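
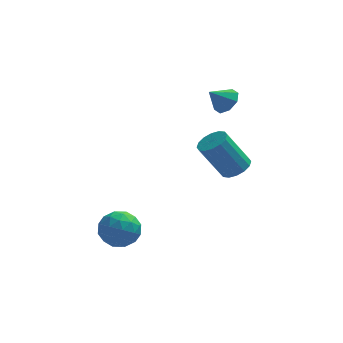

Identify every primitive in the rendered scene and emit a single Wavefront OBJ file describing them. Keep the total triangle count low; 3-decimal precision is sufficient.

v -1.604 0.992 -2.895
v -1.07 0.618 -2.166
v -1.61 -0.418 -3.614
v -1.076 -0.792 -2.885
v -2.004 -0.53 -2.726
v -2.001 0.341 -2.282
v -0.679 -0.141 -3.498
v -0.676 0.73 -3.054
v -0.498 -0.082 -2.539
v -1.317 -0.322 -2.062
v -1.363 0.522 -3.718
v -2.182 0.282 -3.241
v -1.337 0.929 -2.468
v -1.343 -0.729 -3.312
v -1.889 -0.575 -3.219
v -1.575 -0.794 -2.79
v -1.884 0.766 -2.536
v -1.57 0.547 -2.107
v -2.119 -0.128 -2.436
v -1.11 -0.347 -3.673
v -0.796 -0.566 -3.244
v -1.105 0.994 -2.99
v -0.791 0.775 -2.561
v -0.561 0.328 -3.344
v -0.686 0.297 -2.258
v -0.69 -0.531 -2.681
v -0.457 -0.149 -3.041
v -0.455 0.363 -2.78
v -1.168 0.156 -1.978
v -1.171 -0.672 -2.4
v -1.717 -0.518 -2.307
v -1.715 -0.006 -2.046
v -0.832 -0.255 -2.197
v -1.509 0.872 -3.38
v -1.512 0.044 -3.802
v -0.965 0.206 -3.734
v -0.963 0.718 -3.473
v -1.99 0.731 -3.099
v -1.994 -0.097 -3.522
v -2.225 -0.163 -3
v -2.223 0.349 -2.739
v -1.848 0.455 -3.583
v 3.06 4.125 2.494
v 3.516 3.637 2.762
v 2.32 3.835 3.226
v 3.566 4.129 3.006
v 3.318 4.618 2.95
v 2.92 4.818 2.626
v 2.603 4.612 2.225
v 2.553 4.12 1.982
v 2.801 3.631 2.038
v 3.199 3.431 2.361
v 3.512 3.822 -1.472
v 4.061 4.214 -1.121
v 3.017 4.149 0.583
v 2.468 3.758 0.232
v 3.815 4.487 -1.262
v 2.771 4.422 0.443
v 3.488 4.582 -1.458
v 2.444 4.517 0.247
v 3.167 4.474 -1.659
v 2.123 4.409 0.046
v 2.939 4.191 -1.809
v 1.895 4.126 -0.104
v 2.864 3.809 -1.87
v 1.82 3.744 -0.165
v 2.963 3.431 -1.823
v 1.919 3.366 -0.119
v 3.209 3.158 -1.683
v 2.165 3.093 0.022
v 3.536 3.063 -1.487
v 2.492 2.998 0.218
v 3.857 3.171 -1.286
v 2.813 3.106 0.419
v 4.085 3.454 -1.136
v 3.041 3.389 0.569
v 4.16 3.836 -1.075
v 3.116 3.771 0.63
f 1 38 17
f 38 12 41
f 17 41 6
f 38 41 17
f 1 17 13
f 17 6 18
f 13 18 2
f 17 18 13
f 1 13 22
f 13 2 23
f 22 23 8
f 13 23 22
f 1 22 34
f 22 8 37
f 34 37 11
f 22 37 34
f 1 34 38
f 34 11 42
f 38 42 12
f 34 42 38
f 2 18 29
f 18 6 32
f 29 32 10
f 18 32 29
f 6 41 19
f 41 12 40
f 19 40 5
f 41 40 19
f 12 42 39
f 42 11 35
f 39 35 3
f 42 35 39
f 11 37 36
f 37 8 24
f 36 24 7
f 37 24 36
f 8 23 28
f 23 2 25
f 28 25 9
f 23 25 28
f 4 30 16
f 30 10 31
f 16 31 5
f 30 31 16
f 4 16 14
f 16 5 15
f 14 15 3
f 16 15 14
f 4 14 21
f 14 3 20
f 21 20 7
f 14 20 21
f 4 21 26
f 21 7 27
f 26 27 9
f 21 27 26
f 4 26 30
f 26 9 33
f 30 33 10
f 26 33 30
f 5 31 19
f 31 10 32
f 19 32 6
f 31 32 19
f 3 15 39
f 15 5 40
f 39 40 12
f 15 40 39
f 7 20 36
f 20 3 35
f 36 35 11
f 20 35 36
f 9 27 28
f 27 7 24
f 28 24 8
f 27 24 28
f 10 33 29
f 33 9 25
f 29 25 2
f 33 25 29
f 44 43 46
f 44 46 45
f 46 43 47
f 46 47 45
f 47 43 48
f 47 48 45
f 48 43 49
f 48 49 45
f 49 43 50
f 49 50 45
f 50 43 51
f 50 51 45
f 51 43 52
f 51 52 45
f 52 43 44
f 52 44 45
f 54 53 57
f 54 57 55
f 55 57 58
f 55 58 56
f 57 53 59
f 57 59 58
f 58 59 60
f 58 60 56
f 59 53 61
f 59 61 60
f 60 61 62
f 60 62 56
f 61 53 63
f 61 63 62
f 62 63 64
f 62 64 56
f 63 53 65
f 63 65 64
f 64 65 66
f 64 66 56
f 65 53 67
f 65 67 66
f 66 67 68
f 66 68 56
f 67 53 69
f 67 69 68
f 68 69 70
f 68 70 56
f 69 53 71
f 69 71 70
f 70 71 72
f 70 72 56
f 71 53 73
f 71 73 72
f 72 73 74
f 72 74 56
f 73 53 75
f 73 75 74
f 74 75 76
f 74 76 56
f 75 53 77
f 75 77 76
f 76 77 78
f 76 78 56
f 77 53 54
f 77 54 78
f 78 54 55
f 78 55 56



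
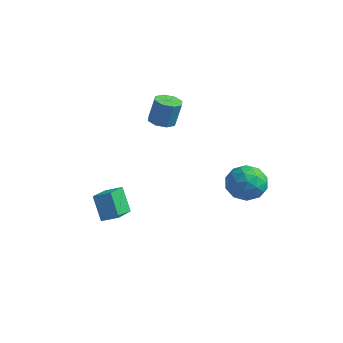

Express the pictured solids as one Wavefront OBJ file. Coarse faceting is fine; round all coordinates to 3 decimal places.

v -3.132 -2.655 -2.278
v -2.362 -4.4 -1.5
v -2.418 -2.203 -1.969
v -1.648 -3.948 -1.192
v -2.412 -2.912 -3.568
v -1.642 -4.657 -2.791
v -1.698 -2.46 -3.26
v -0.928 -4.205 -2.482
v -2.73 1.157 1.01
v -2.364 1.767 0.843
v -2.125 2.012 2.262
v -2.49 1.403 2.43
v -2.91 1.859 0.919
v -2.671 2.104 2.339
v -3.35 1.539 1.049
v -3.111 1.785 2.468
v -3.427 0.996 1.156
v -3.188 1.242 2.575
v -3.095 0.548 1.178
v -2.856 0.793 2.597
v -2.549 0.456 1.101
v -2.31 0.701 2.521
v -2.109 0.775 0.972
v -1.87 1.021 2.391
v -2.032 1.318 0.865
v -1.793 1.564 2.284
v 2.299 2.743 -1.531
v 2.712 2.232 -2.444
v 0.608 2.348 -2.076
v 1.021 1.837 -2.989
v 1.174 1.381 -1.972
v 2.22 1.626 -1.635
v 1.1 2.954 -2.885
v 2.146 3.199 -2.548
v 1.972 2.363 -3.281
v 2.017 1.391 -2.717
v 1.303 3.189 -1.803
v 1.348 2.217 -1.239
v 2.654 2.523 -1.94
v 0.666 2.057 -2.58
v 0.756 1.79 -1.982
v 0.999 1.489 -2.519
v 2.364 2.166 -1.464
v 2.607 1.866 -2.001
v 1.703 1.365 -1.723
v 0.713 2.714 -2.519
v 0.956 2.414 -3.056
v 2.321 3.091 -2.001
v 2.564 2.79 -2.538
v 1.617 3.215 -2.797
v 2.462 2.299 -2.968
v 1.468 2.067 -3.289
v 1.514 2.723 -3.227
v 2.129 2.867 -3.029
v 2.489 1.728 -2.637
v 1.495 1.495 -2.957
v 1.585 1.227 -2.359
v 2.199 1.371 -2.161
v 2.053 1.804 -3.128
v 1.825 3.085 -1.563
v 0.831 2.852 -1.883
v 1.121 3.209 -2.359
v 1.735 3.353 -2.161
v 1.852 2.513 -1.231
v 0.858 2.281 -1.552
v 1.191 1.713 -1.491
v 1.806 1.857 -1.293
v 1.267 2.776 -1.392
f 2 4 1
f 5 2 1
f 1 4 3
f 3 5 1
f 2 8 4
f 6 2 5
f 6 8 2
f 4 8 3
f 7 5 3
f 3 8 7
f 7 6 5
f 8 6 7
f 10 9 13
f 10 13 11
f 11 13 14
f 11 14 12
f 13 9 15
f 13 15 14
f 14 15 16
f 14 16 12
f 15 9 17
f 15 17 16
f 16 17 18
f 16 18 12
f 17 9 19
f 17 19 18
f 18 19 20
f 18 20 12
f 19 9 21
f 19 21 20
f 20 21 22
f 20 22 12
f 21 9 23
f 21 23 22
f 22 23 24
f 22 24 12
f 23 9 25
f 23 25 24
f 24 25 26
f 24 26 12
f 25 9 10
f 25 10 26
f 26 10 11
f 26 11 12
f 27 64 43
f 64 38 67
f 43 67 32
f 64 67 43
f 27 43 39
f 43 32 44
f 39 44 28
f 43 44 39
f 27 39 48
f 39 28 49
f 48 49 34
f 39 49 48
f 27 48 60
f 48 34 63
f 60 63 37
f 48 63 60
f 27 60 64
f 60 37 68
f 64 68 38
f 60 68 64
f 28 44 55
f 44 32 58
f 55 58 36
f 44 58 55
f 32 67 45
f 67 38 66
f 45 66 31
f 67 66 45
f 38 68 65
f 68 37 61
f 65 61 29
f 68 61 65
f 37 63 62
f 63 34 50
f 62 50 33
f 63 50 62
f 34 49 54
f 49 28 51
f 54 51 35
f 49 51 54
f 30 56 42
f 56 36 57
f 42 57 31
f 56 57 42
f 30 42 40
f 42 31 41
f 40 41 29
f 42 41 40
f 30 40 47
f 40 29 46
f 47 46 33
f 40 46 47
f 30 47 52
f 47 33 53
f 52 53 35
f 47 53 52
f 30 52 56
f 52 35 59
f 56 59 36
f 52 59 56
f 31 57 45
f 57 36 58
f 45 58 32
f 57 58 45
f 29 41 65
f 41 31 66
f 65 66 38
f 41 66 65
f 33 46 62
f 46 29 61
f 62 61 37
f 46 61 62
f 35 53 54
f 53 33 50
f 54 50 34
f 53 50 54
f 36 59 55
f 59 35 51
f 55 51 28
f 59 51 55



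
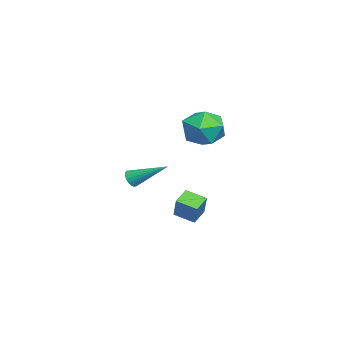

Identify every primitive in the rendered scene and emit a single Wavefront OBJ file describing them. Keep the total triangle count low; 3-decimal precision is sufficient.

v 1.243 0.125 -4.422
v 0.941 -0.933 -4.054
v 0.437 0.506 -3.991
v 0.135 -0.552 -3.623
v 1.985 0.332 -3.217
v 1.683 -0.726 -2.849
v 1.179 0.713 -2.786
v 0.877 -0.345 -2.418
v 1.889 0.81 2.099
v 2.681 1.696 1.878
v 3.299 -0.236 2.962
v 4.091 0.65 2.741
v 3.206 0.818 3.546
v 2.334 1.465 3.013
v 3.646 -0.005 1.827
v 2.774 0.642 1.294
v 3.767 1.192 1.71
v 3.495 1.701 2.772
v 2.485 -0.241 2.068
v 2.213 0.268 3.13
v 2.459 -2.767 -1.171
v 2.912 -2.713 -1.441
v 2.841 -0.973 -0.169
v 2.755 -2.602 -1.579
v 2.54 -2.525 -1.635
v 2.308 -2.495 -1.6
v 2.107 -2.52 -1.48
v 1.975 -2.593 -1.298
v 1.939 -2.701 -1.092
v 2.007 -2.822 -0.901
v 2.163 -2.932 -0.763
v 2.379 -3.009 -0.706
v 2.61 -3.039 -0.741
v 2.812 -3.015 -0.862
v 2.943 -2.941 -1.043
v 2.979 -2.833 -1.25
f 2 4 1
f 5 2 1
f 1 4 3
f 3 5 1
f 2 8 4
f 6 2 5
f 6 8 2
f 4 8 3
f 7 5 3
f 3 8 7
f 7 6 5
f 8 6 7
f 9 20 14
f 9 14 10
f 9 10 16
f 9 16 19
f 9 19 20
f 10 14 18
f 14 20 13
f 20 19 11
f 19 16 15
f 16 10 17
f 12 18 13
f 12 13 11
f 12 11 15
f 12 15 17
f 12 17 18
f 13 18 14
f 11 13 20
f 15 11 19
f 17 15 16
f 18 17 10
f 22 21 24
f 22 24 23
f 24 21 25
f 24 25 23
f 25 21 26
f 25 26 23
f 26 21 27
f 26 27 23
f 27 21 28
f 27 28 23
f 28 21 29
f 28 29 23
f 29 21 30
f 29 30 23
f 30 21 31
f 30 31 23
f 31 21 32
f 31 32 23
f 32 21 33
f 32 33 23
f 33 21 34
f 33 34 23
f 34 21 35
f 34 35 23
f 35 21 36
f 35 36 23
f 36 21 22
f 36 22 23



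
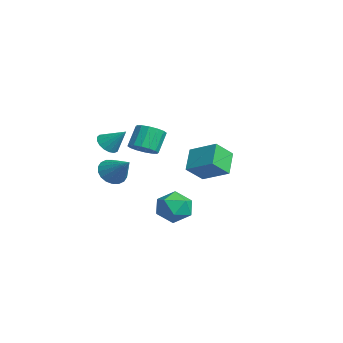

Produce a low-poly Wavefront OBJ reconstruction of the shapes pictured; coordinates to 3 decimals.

v -1.118 -3.996 0.414
v -0.427 -4.177 -0.315
v 0.338 -3.324 1.626
v -0.554 -3.75 -0.4
v -0.793 -3.371 -0.323
v -1.096 -3.116 -0.101
v -1.403 -3.036 0.223
v -1.654 -3.146 0.586
v -1.798 -3.424 0.914
v -1.808 -3.816 1.143
v -1.681 -4.243 1.228
v -1.443 -4.622 1.152
v -1.14 -4.877 0.929
v -0.832 -4.957 0.605
v -0.582 -4.847 0.243
v -0.437 -4.569 -0.086
v 2.266 -1.133 -0.936
v 2.94 -0.73 -1.91
v 3.86 -2.19 -0.27
v 4.534 -1.787 -1.244
v 4.196 -0.987 -0.343
v 3.212 -0.334 -0.754
v 3.588 -2.586 -1.426
v 2.604 -1.933 -1.837
v 3.758 -1.628 -2.213
v 4.133 -0.64 -1.543
v 2.667 -2.28 -0.637
v 3.042 -1.292 0.033
v -2.473 -1.748 1.599
v -1.693 -2.058 2.124
v -2.347 -1.362 3.506
v -3.127 -1.052 2.981
v -1.561 -1.593 1.952
v -2.215 -0.897 3.334
v -1.674 -1.17 1.686
v -2.328 -0.474 3.068
v -2.001 -0.902 1.396
v -2.654 -0.206 2.778
v -2.454 -0.861 1.161
v -3.108 -0.164 2.543
v -2.912 -1.057 1.043
v -3.566 -0.361 2.425
v -3.253 -1.438 1.074
v -3.907 -0.742 2.456
v -3.385 -1.903 1.246
v -4.039 -1.207 2.628
v -3.272 -2.326 1.512
v -3.926 -1.63 2.894
v -2.946 -2.594 1.802
v -3.599 -1.898 3.184
v -2.492 -2.636 2.037
v -3.146 -1.939 3.419
v -2.034 -2.439 2.155
v -2.688 -1.743 3.537
v -4.26 2.591 -1.96
v -3.833 1.353 -0.86
v -5.533 3.229 -0.748
v -5.106 1.991 0.352
v -2.794 3.869 -1.092
v -2.367 2.631 0.008
v -4.067 4.507 0.12
v -3.64 3.269 1.22
v -2.385 -3.965 2.315
v -1.651 -4.072 1.879
v -1.555 -3.035 3.485
v -1.811 -3.728 1.72
v -2.103 -3.439 1.696
v -2.459 -3.27 1.815
v -2.799 -3.261 2.047
v -3.043 -3.413 2.342
v -3.137 -3.691 2.63
v -3.058 -4.033 2.846
v -2.825 -4.359 2.94
v -2.491 -4.595 2.891
v -2.133 -4.687 2.71
v -1.833 -4.613 2.439
v -1.659 -4.391 2.139
f 2 1 4
f 2 4 3
f 4 1 5
f 4 5 3
f 5 1 6
f 5 6 3
f 6 1 7
f 6 7 3
f 7 1 8
f 7 8 3
f 8 1 9
f 8 9 3
f 9 1 10
f 9 10 3
f 10 1 11
f 10 11 3
f 11 1 12
f 11 12 3
f 12 1 13
f 12 13 3
f 13 1 14
f 13 14 3
f 14 1 15
f 14 15 3
f 15 1 16
f 15 16 3
f 16 1 2
f 16 2 3
f 17 28 22
f 17 22 18
f 17 18 24
f 17 24 27
f 17 27 28
f 18 22 26
f 22 28 21
f 28 27 19
f 27 24 23
f 24 18 25
f 20 26 21
f 20 21 19
f 20 19 23
f 20 23 25
f 20 25 26
f 21 26 22
f 19 21 28
f 23 19 27
f 25 23 24
f 26 25 18
f 30 29 33
f 30 33 31
f 31 33 34
f 31 34 32
f 33 29 35
f 33 35 34
f 34 35 36
f 34 36 32
f 35 29 37
f 35 37 36
f 36 37 38
f 36 38 32
f 37 29 39
f 37 39 38
f 38 39 40
f 38 40 32
f 39 29 41
f 39 41 40
f 40 41 42
f 40 42 32
f 41 29 43
f 41 43 42
f 42 43 44
f 42 44 32
f 43 29 45
f 43 45 44
f 44 45 46
f 44 46 32
f 45 29 47
f 45 47 46
f 46 47 48
f 46 48 32
f 47 29 49
f 47 49 48
f 48 49 50
f 48 50 32
f 49 29 51
f 49 51 50
f 50 51 52
f 50 52 32
f 51 29 53
f 51 53 52
f 52 53 54
f 52 54 32
f 53 29 30
f 53 30 54
f 54 30 31
f 54 31 32
f 56 58 55
f 59 56 55
f 55 58 57
f 57 59 55
f 56 62 58
f 60 56 59
f 60 62 56
f 58 62 57
f 61 59 57
f 57 62 61
f 61 60 59
f 62 60 61
f 64 63 66
f 64 66 65
f 66 63 67
f 66 67 65
f 67 63 68
f 67 68 65
f 68 63 69
f 68 69 65
f 69 63 70
f 69 70 65
f 70 63 71
f 70 71 65
f 71 63 72
f 71 72 65
f 72 63 73
f 72 73 65
f 73 63 74
f 73 74 65
f 74 63 75
f 74 75 65
f 75 63 76
f 75 76 65
f 76 63 77
f 76 77 65
f 77 63 64
f 77 64 65



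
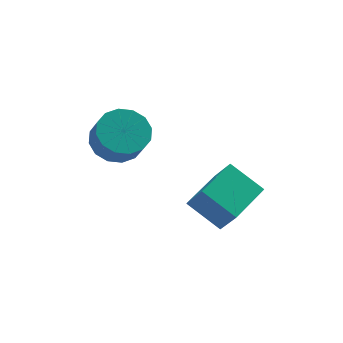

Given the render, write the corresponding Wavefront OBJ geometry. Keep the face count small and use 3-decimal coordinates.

v 0.537 2.812 -1.508
v 1.018 3.578 -1.059
v 1.164 2.914 -0.083
v 0.683 2.148 -0.532
v 0.514 3.645 -0.937
v 0.66 2.981 0.039
v 0.016 3.489 -0.969
v 0.162 2.825 0.007
v -0.343 3.152 -1.145
v -0.196 2.487 -0.169
v -0.465 2.723 -1.418
v -0.319 2.059 -0.442
v -0.32 2.319 -1.716
v -0.173 1.654 -0.739
v 0.056 2.046 -1.957
v 0.202 1.382 -0.981
v 0.56 1.979 -2.079
v 0.706 1.315 -1.103
v 1.058 2.135 -2.047
v 1.204 1.471 -1.071
v 1.416 2.473 -1.871
v 1.563 1.808 -0.895
v 1.539 2.901 -1.598
v 1.685 2.237 -0.622
v 1.393 3.306 -1.301
v 1.54 2.641 -0.324
v 3.225 -1.484 -3.314
v 3.6 -2.121 -2.208
v 2.254 -0.61 -2.481
v 2.629 -1.246 -1.375
v 4.511 -0.294 -3.065
v 4.886 -0.93 -1.959
v 3.54 0.581 -2.232
v 3.915 -0.056 -1.126
f 2 1 5
f 2 5 3
f 3 5 6
f 3 6 4
f 5 1 7
f 5 7 6
f 6 7 8
f 6 8 4
f 7 1 9
f 7 9 8
f 8 9 10
f 8 10 4
f 9 1 11
f 9 11 10
f 10 11 12
f 10 12 4
f 11 1 13
f 11 13 12
f 12 13 14
f 12 14 4
f 13 1 15
f 13 15 14
f 14 15 16
f 14 16 4
f 15 1 17
f 15 17 16
f 16 17 18
f 16 18 4
f 17 1 19
f 17 19 18
f 18 19 20
f 18 20 4
f 19 1 21
f 19 21 20
f 20 21 22
f 20 22 4
f 21 1 23
f 21 23 22
f 22 23 24
f 22 24 4
f 23 1 25
f 23 25 24
f 24 25 26
f 24 26 4
f 25 1 2
f 25 2 26
f 26 2 3
f 26 3 4
f 28 30 27
f 31 28 27
f 27 30 29
f 29 31 27
f 28 34 30
f 32 28 31
f 32 34 28
f 30 34 29
f 33 31 29
f 29 34 33
f 33 32 31
f 34 32 33



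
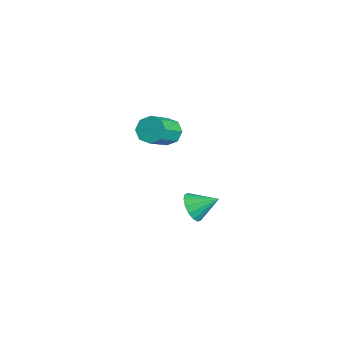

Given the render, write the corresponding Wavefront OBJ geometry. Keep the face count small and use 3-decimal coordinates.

v -3.277 -3.348 1.716
v -2.784 -3.523 1.111
v -1.811 -4.686 2.238
v -2.303 -4.512 2.844
v -2.591 -3.044 1.439
v -1.618 -4.207 2.566
v -2.8 -2.743 1.929
v -1.826 -3.906 3.057
v -3.288 -2.796 2.295
v -2.314 -3.96 3.423
v -3.769 -3.174 2.322
v -2.796 -4.337 3.449
v -3.962 -3.653 1.994
v -2.989 -4.816 3.121
v -3.754 -3.954 1.503
v -2.78 -5.117 2.631
v -3.266 -3.9 1.137
v -2.292 -5.064 2.265
v -2.789 -2.189 -3.966
v -2.36 -1.905 -4.705
v -2.271 -1.011 -3.214
v -2.781 -1.706 -4.726
v -3.204 -1.637 -4.543
v -3.516 -1.716 -4.206
v -3.633 -1.921 -3.805
v -3.523 -2.198 -3.446
v -3.217 -2.473 -3.227
v -2.796 -2.671 -3.206
v -2.373 -2.74 -3.389
v -2.062 -2.662 -3.726
v -1.945 -2.456 -4.128
v -2.054 -2.179 -4.486
f 2 1 5
f 2 5 3
f 3 5 6
f 3 6 4
f 5 1 7
f 5 7 6
f 6 7 8
f 6 8 4
f 7 1 9
f 7 9 8
f 8 9 10
f 8 10 4
f 9 1 11
f 9 11 10
f 10 11 12
f 10 12 4
f 11 1 13
f 11 13 12
f 12 13 14
f 12 14 4
f 13 1 15
f 13 15 14
f 14 15 16
f 14 16 4
f 15 1 17
f 15 17 16
f 16 17 18
f 16 18 4
f 17 1 2
f 17 2 18
f 18 2 3
f 18 3 4
f 20 19 22
f 20 22 21
f 22 19 23
f 22 23 21
f 23 19 24
f 23 24 21
f 24 19 25
f 24 25 21
f 25 19 26
f 25 26 21
f 26 19 27
f 26 27 21
f 27 19 28
f 27 28 21
f 28 19 29
f 28 29 21
f 29 19 30
f 29 30 21
f 30 19 31
f 30 31 21
f 31 19 32
f 31 32 21
f 32 19 20
f 32 20 21



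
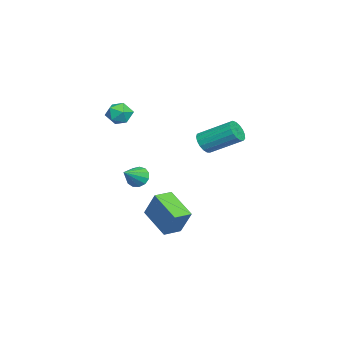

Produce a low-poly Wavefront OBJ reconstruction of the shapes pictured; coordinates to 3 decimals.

v 0.648 -1.308 -3.222
v 1.188 -0.582 -1.597
v -0.233 -0.555 -3.266
v 0.306 0.17 -1.64
v 1.894 0.09 -4.26
v 2.433 0.815 -2.634
v 1.012 0.842 -4.303
v 1.552 1.568 -2.678
v -2.461 -2.401 -1.821
v -2.027 -1.855 -2.147
v -1.179 -2.919 -0.979
v -2.193 -1.68 -1.787
v -2.444 -1.734 -1.437
v -2.701 -1.999 -1.21
v -2.882 -2.392 -1.176
v -2.929 -2.788 -1.348
v -2.828 -3.061 -1.67
v -2.61 -3.124 -2.04
v -2.345 -2.958 -2.34
v -2.117 -2.615 -2.476
v -1.998 -2.204 -2.404
v -1.049 -2.551 3.259
v -0.695 -2.179 3.964
v -0.525 -3.801 3.656
v -0.171 -3.429 4.361
v -1.038 -3.507 4.298
v -1.362 -2.735 4.053
v 0.142 -3.245 3.567
v -0.182 -2.473 3.322
v 0.041 -2.608 4.155
v -0.688 -2.77 4.606
v -0.532 -3.21 3.014
v -1.261 -3.372 3.465
v 2.661 2.455 3.221
v 3.019 2.099 3.763
v 3.176 3.93 4.86
v 2.819 4.285 4.319
v 3.278 2.207 3.546
v 3.435 4.037 4.644
v 3.396 2.371 3.256
v 3.553 4.202 4.353
v 3.345 2.555 2.957
v 3.502 4.385 4.054
v 3.138 2.715 2.719
v 3.295 4.546 3.816
v 2.822 2.816 2.596
v 2.979 4.647 3.693
v 2.468 2.834 2.616
v 2.626 4.665 3.713
v 2.16 2.765 2.775
v 2.317 4.596 3.872
v 1.966 2.625 3.036
v 2.123 4.456 4.134
v 1.931 2.446 3.34
v 2.088 4.277 4.437
v 2.064 2.269 3.616
v 2.221 4.1 4.714
v 2.333 2.135 3.802
v 2.491 3.965 4.9
v 2.678 2.073 3.855
v 2.835 3.904 4.953
f 2 4 1
f 5 2 1
f 1 4 3
f 3 5 1
f 2 8 4
f 6 2 5
f 6 8 2
f 4 8 3
f 7 5 3
f 3 8 7
f 7 6 5
f 8 6 7
f 10 9 12
f 10 12 11
f 12 9 13
f 12 13 11
f 13 9 14
f 13 14 11
f 14 9 15
f 14 15 11
f 15 9 16
f 15 16 11
f 16 9 17
f 16 17 11
f 17 9 18
f 17 18 11
f 18 9 19
f 18 19 11
f 19 9 20
f 19 20 11
f 20 9 21
f 20 21 11
f 21 9 10
f 21 10 11
f 22 33 27
f 22 27 23
f 22 23 29
f 22 29 32
f 22 32 33
f 23 27 31
f 27 33 26
f 33 32 24
f 32 29 28
f 29 23 30
f 25 31 26
f 25 26 24
f 25 24 28
f 25 28 30
f 25 30 31
f 26 31 27
f 24 26 33
f 28 24 32
f 30 28 29
f 31 30 23
f 35 34 38
f 35 38 36
f 36 38 39
f 36 39 37
f 38 34 40
f 38 40 39
f 39 40 41
f 39 41 37
f 40 34 42
f 40 42 41
f 41 42 43
f 41 43 37
f 42 34 44
f 42 44 43
f 43 44 45
f 43 45 37
f 44 34 46
f 44 46 45
f 45 46 47
f 45 47 37
f 46 34 48
f 46 48 47
f 47 48 49
f 47 49 37
f 48 34 50
f 48 50 49
f 49 50 51
f 49 51 37
f 50 34 52
f 50 52 51
f 51 52 53
f 51 53 37
f 52 34 54
f 52 54 53
f 53 54 55
f 53 55 37
f 54 34 56
f 54 56 55
f 55 56 57
f 55 57 37
f 56 34 58
f 56 58 57
f 57 58 59
f 57 59 37
f 58 34 60
f 58 60 59
f 59 60 61
f 59 61 37
f 60 34 35
f 60 35 61
f 61 35 36
f 61 36 37



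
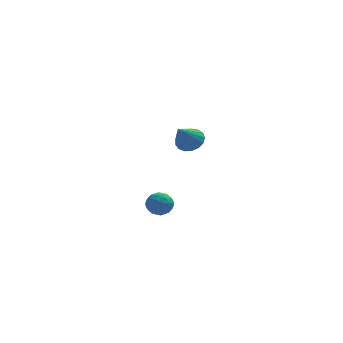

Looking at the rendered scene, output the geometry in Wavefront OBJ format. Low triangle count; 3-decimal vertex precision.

v -1.774 3.627 2.698
v -0.965 3.389 2.952
v -2.486 2.593 4.002
v -1.046 3.734 3.181
v -1.293 4.053 3.3
v -1.65 4.275 3.281
v -2.036 4.349 3.128
v -2.361 4.257 2.877
v -2.552 4.021 2.585
v -2.565 3.695 2.319
v -2.396 3.353 2.14
v -2.085 3.074 2.089
v -1.702 2.922 2.177
v -1.336 2.931 2.385
v -1.07 3.1 2.664
v -3.953 -3.151 1.087
v -3.34 -3.202 1.58
v -4.18 -4.398 1.24
v -3.567 -4.449 1.733
v -4.215 -4.055 1.949
v -4.075 -3.285 1.855
v -3.445 -4.315 0.965
v -3.305 -3.545 0.871
v -3.026 -3.922 1.505
v -3.502 -3.761 2.113
v -4.018 -3.839 0.707
v -4.494 -3.678 1.315
v -3.627 -3.067 1.32
v -3.893 -4.533 1.5
v -4.274 -4.301 1.627
v -3.914 -4.331 1.917
v -4.059 -3.116 1.481
v -3.698 -3.146 1.771
v -4.213 -3.647 1.988
v -3.822 -4.454 1.049
v -3.461 -4.484 1.339
v -3.606 -3.269 0.903
v -3.246 -3.299 1.193
v -3.307 -3.953 0.832
v -3.082 -3.52 1.566
v -3.215 -4.253 1.656
v -3.143 -4.174 1.205
v -3.061 -3.722 1.149
v -3.362 -3.426 1.923
v -3.495 -4.158 2.013
v -3.876 -3.927 2.14
v -3.793 -3.474 2.085
v -3.177 -3.849 1.879
v -4.025 -3.442 0.807
v -4.158 -4.174 0.897
v -3.727 -4.126 0.735
v -3.644 -3.673 0.68
v -4.305 -3.347 1.164
v -4.438 -4.08 1.254
v -4.459 -3.878 1.671
v -4.377 -3.426 1.615
v -4.343 -3.751 0.941
f 2 1 4
f 2 4 3
f 4 1 5
f 4 5 3
f 5 1 6
f 5 6 3
f 6 1 7
f 6 7 3
f 7 1 8
f 7 8 3
f 8 1 9
f 8 9 3
f 9 1 10
f 9 10 3
f 10 1 11
f 10 11 3
f 11 1 12
f 11 12 3
f 12 1 13
f 12 13 3
f 13 1 14
f 13 14 3
f 14 1 15
f 14 15 3
f 15 1 2
f 15 2 3
f 16 53 32
f 53 27 56
f 32 56 21
f 53 56 32
f 16 32 28
f 32 21 33
f 28 33 17
f 32 33 28
f 16 28 37
f 28 17 38
f 37 38 23
f 28 38 37
f 16 37 49
f 37 23 52
f 49 52 26
f 37 52 49
f 16 49 53
f 49 26 57
f 53 57 27
f 49 57 53
f 17 33 44
f 33 21 47
f 44 47 25
f 33 47 44
f 21 56 34
f 56 27 55
f 34 55 20
f 56 55 34
f 27 57 54
f 57 26 50
f 54 50 18
f 57 50 54
f 26 52 51
f 52 23 39
f 51 39 22
f 52 39 51
f 23 38 43
f 38 17 40
f 43 40 24
f 38 40 43
f 19 45 31
f 45 25 46
f 31 46 20
f 45 46 31
f 19 31 29
f 31 20 30
f 29 30 18
f 31 30 29
f 19 29 36
f 29 18 35
f 36 35 22
f 29 35 36
f 19 36 41
f 36 22 42
f 41 42 24
f 36 42 41
f 19 41 45
f 41 24 48
f 45 48 25
f 41 48 45
f 20 46 34
f 46 25 47
f 34 47 21
f 46 47 34
f 18 30 54
f 30 20 55
f 54 55 27
f 30 55 54
f 22 35 51
f 35 18 50
f 51 50 26
f 35 50 51
f 24 42 43
f 42 22 39
f 43 39 23
f 42 39 43
f 25 48 44
f 48 24 40
f 44 40 17
f 48 40 44



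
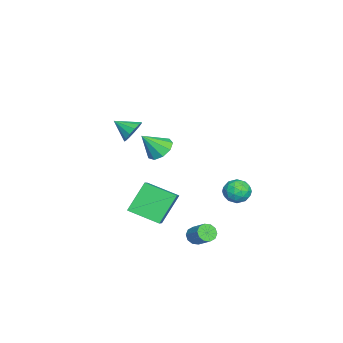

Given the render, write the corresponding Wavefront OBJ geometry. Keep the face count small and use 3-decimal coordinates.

v -0.427 -0.966 -2.484
v -0.628 -2.672 -1.853
v 0.679 -0.855 -1.831
v 0.478 -2.561 -1.199
v 0.562 -1.659 -4.041
v 0.361 -3.365 -3.409
v 1.668 -1.548 -3.387
v 1.467 -3.254 -2.756
v 3.305 -1.124 2.93
v 3.744 -0.522 3.192
v 3.775 -1.936 4.01
v 3.254 -0.505 3.418
v 2.787 -0.778 3.416
v 2.563 -1.213 3.186
v 2.686 -1.606 2.837
v 3.099 -1.774 2.531
v 3.608 -1.638 2.412
v 3.976 -1.261 2.536
v 4.029 -0.821 2.844
v 2.17 0.425 -3.725
v 2.618 0.349 -4.052
v 3.258 1.058 -3.342
v 2.81 1.135 -3.015
v 2.445 0.624 -4.171
v 3.084 1.333 -3.461
v 2.167 0.823 -4.119
v 2.806 1.532 -3.409
v 1.89 0.87 -3.917
v 2.529 1.58 -3.207
v 1.72 0.748 -3.641
v 2.359 1.457 -2.931
v 1.722 0.502 -3.398
v 2.362 1.211 -2.688
v 1.896 0.227 -3.279
v 2.535 0.936 -2.569
v 2.174 0.028 -3.331
v 2.813 0.737 -2.621
v 2.451 -0.02 -3.533
v 3.09 0.69 -2.823
v 2.621 0.103 -3.809
v 3.26 0.812 -3.099
v -0.492 -3.365 1.892
v 0.025 -3.158 2.409
v -0.668 -4.415 2.488
v -0.352 -3.014 2.552
v -0.774 -2.982 2.485
v -1.106 -3.071 2.23
v -1.244 -3.253 1.868
v -1.142 -3.471 1.513
v -0.835 -3.655 1.279
v -0.418 -3.747 1.24
v -0.026 -3.718 1.407
v 0.219 -3.577 1.729
v 0.238 -3.368 2.102
v -3.913 1.886 -4.323
v -3.656 2.255 -3.625
v -3.624 0.685 -3.795
v -3.367 1.054 -3.097
v -4.173 1.059 -3.297
v -4.352 1.801 -3.623
v -2.928 1.139 -3.797
v -3.107 1.881 -4.123
v -3.048 1.793 -3.299
v -3.817 1.744 -2.99
v -3.463 1.196 -4.43
v -4.232 1.147 -4.121
v -3.81 2.176 -4.021
v -3.47 0.764 -3.399
v -3.944 0.767 -3.517
v -3.793 0.984 -3.107
v -4.219 1.909 -4.02
v -4.068 2.126 -3.609
v -4.372 1.423 -3.416
v -3.212 0.814 -3.811
v -3.061 1.031 -3.4
v -3.487 1.956 -4.313
v -3.336 2.173 -3.903
v -2.908 1.517 -4.004
v -3.301 2.122 -3.419
v -3.131 1.415 -3.108
v -2.873 1.465 -3.52
v -2.978 1.902 -3.712
v -3.754 2.092 -3.237
v -3.584 1.386 -2.926
v -4.057 1.389 -3.044
v -4.163 1.826 -3.236
v -3.396 1.821 -3.046
v -3.696 1.554 -4.494
v -3.526 0.848 -4.183
v -3.117 1.114 -4.184
v -3.223 1.551 -4.376
v -4.149 1.525 -4.312
v -3.979 0.818 -4.001
v -4.302 1.038 -3.708
v -4.407 1.475 -3.9
v -3.884 1.119 -4.374
f 2 4 1
f 5 2 1
f 1 4 3
f 3 5 1
f 2 8 4
f 6 2 5
f 6 8 2
f 4 8 3
f 7 5 3
f 3 8 7
f 7 6 5
f 8 6 7
f 10 9 12
f 10 12 11
f 12 9 13
f 12 13 11
f 13 9 14
f 13 14 11
f 14 9 15
f 14 15 11
f 15 9 16
f 15 16 11
f 16 9 17
f 16 17 11
f 17 9 18
f 17 18 11
f 18 9 19
f 18 19 11
f 19 9 10
f 19 10 11
f 21 20 24
f 21 24 22
f 22 24 25
f 22 25 23
f 24 20 26
f 24 26 25
f 25 26 27
f 25 27 23
f 26 20 28
f 26 28 27
f 27 28 29
f 27 29 23
f 28 20 30
f 28 30 29
f 29 30 31
f 29 31 23
f 30 20 32
f 30 32 31
f 31 32 33
f 31 33 23
f 32 20 34
f 32 34 33
f 33 34 35
f 33 35 23
f 34 20 36
f 34 36 35
f 35 36 37
f 35 37 23
f 36 20 38
f 36 38 37
f 37 38 39
f 37 39 23
f 38 20 40
f 38 40 39
f 39 40 41
f 39 41 23
f 40 20 21
f 40 21 41
f 41 21 22
f 41 22 23
f 43 42 45
f 43 45 44
f 45 42 46
f 45 46 44
f 46 42 47
f 46 47 44
f 47 42 48
f 47 48 44
f 48 42 49
f 48 49 44
f 49 42 50
f 49 50 44
f 50 42 51
f 50 51 44
f 51 42 52
f 51 52 44
f 52 42 53
f 52 53 44
f 53 42 54
f 53 54 44
f 54 42 43
f 54 43 44
f 55 92 71
f 92 66 95
f 71 95 60
f 92 95 71
f 55 71 67
f 71 60 72
f 67 72 56
f 71 72 67
f 55 67 76
f 67 56 77
f 76 77 62
f 67 77 76
f 55 76 88
f 76 62 91
f 88 91 65
f 76 91 88
f 55 88 92
f 88 65 96
f 92 96 66
f 88 96 92
f 56 72 83
f 72 60 86
f 83 86 64
f 72 86 83
f 60 95 73
f 95 66 94
f 73 94 59
f 95 94 73
f 66 96 93
f 96 65 89
f 93 89 57
f 96 89 93
f 65 91 90
f 91 62 78
f 90 78 61
f 91 78 90
f 62 77 82
f 77 56 79
f 82 79 63
f 77 79 82
f 58 84 70
f 84 64 85
f 70 85 59
f 84 85 70
f 58 70 68
f 70 59 69
f 68 69 57
f 70 69 68
f 58 68 75
f 68 57 74
f 75 74 61
f 68 74 75
f 58 75 80
f 75 61 81
f 80 81 63
f 75 81 80
f 58 80 84
f 80 63 87
f 84 87 64
f 80 87 84
f 59 85 73
f 85 64 86
f 73 86 60
f 85 86 73
f 57 69 93
f 69 59 94
f 93 94 66
f 69 94 93
f 61 74 90
f 74 57 89
f 90 89 65
f 74 89 90
f 63 81 82
f 81 61 78
f 82 78 62
f 81 78 82
f 64 87 83
f 87 63 79
f 83 79 56
f 87 79 83



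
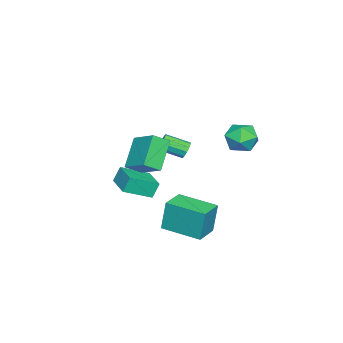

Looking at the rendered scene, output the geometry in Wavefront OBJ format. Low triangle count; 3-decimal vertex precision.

v -3.854 -1.016 -1.061
v -3.584 -0.757 -0.643
v -3.237 -2.026 -0.082
v -3.506 -2.284 -0.499
v -3.913 -0.804 -0.546
v -3.566 -2.072 0.016
v -4.219 -0.932 -0.645
v -3.872 -2.2 -0.083
v -4.386 -1.092 -0.903
v -4.038 -2.36 -0.341
v -4.349 -1.222 -1.221
v -4.001 -2.491 -0.66
v -4.123 -1.274 -1.478
v -3.776 -2.543 -0.917
v -3.794 -1.228 -1.576
v -3.447 -2.496 -1.014
v -3.488 -1.1 -1.477
v -3.141 -2.368 -0.915
v -3.322 -0.94 -1.219
v -2.974 -2.208 -0.657
v -3.359 -0.809 -0.9
v -3.011 -2.078 -0.339
v -2.357 -4.58 -3.278
v -2.656 -4.295 -2.356
v -3.332 -3.323 -3.983
v -3.632 -3.038 -3.061
v -0.988 -3.462 -3.179
v -1.288 -3.177 -2.257
v -1.964 -2.205 -3.884
v -2.263 -1.92 -2.962
v -0.212 -1.57 1.113
v 0.378 -2.235 1.671
v 0.547 -0.233 1.906
v 1.137 -0.898 2.464
v 1.163 -1.522 -0.284
v 1.753 -2.187 0.274
v 1.922 -0.185 0.509
v 2.512 -0.85 1.067
v -0.707 3.902 2.344
v 0.034 3.243 2.158
v -1.814 2.777 1.922
v -1.073 2.118 1.736
v -1.266 2.405 2.684
v -0.582 3.1 2.945
v -1.198 2.92 1.135
v -0.514 3.615 1.396
v -0.269 2.636 1.41
v -0.311 2.318 2.368
v -1.469 3.702 1.712
v -1.511 3.384 2.67
v 1.628 0.402 -3.008
v 1.523 0.612 -1.234
v 1.868 2.535 -3.247
v 1.763 2.745 -1.472
v 3.037 0.255 -2.908
v 2.932 0.465 -1.133
v 3.277 2.388 -3.146
v 3.172 2.598 -1.372
f 2 1 5
f 2 5 3
f 3 5 6
f 3 6 4
f 5 1 7
f 5 7 6
f 6 7 8
f 6 8 4
f 7 1 9
f 7 9 8
f 8 9 10
f 8 10 4
f 9 1 11
f 9 11 10
f 10 11 12
f 10 12 4
f 11 1 13
f 11 13 12
f 12 13 14
f 12 14 4
f 13 1 15
f 13 15 14
f 14 15 16
f 14 16 4
f 15 1 17
f 15 17 16
f 16 17 18
f 16 18 4
f 17 1 19
f 17 19 18
f 18 19 20
f 18 20 4
f 19 1 21
f 19 21 20
f 20 21 22
f 20 22 4
f 21 1 2
f 21 2 22
f 22 2 3
f 22 3 4
f 24 26 23
f 27 24 23
f 23 26 25
f 25 27 23
f 24 30 26
f 28 24 27
f 28 30 24
f 26 30 25
f 29 27 25
f 25 30 29
f 29 28 27
f 30 28 29
f 32 34 31
f 35 32 31
f 31 34 33
f 33 35 31
f 32 38 34
f 36 32 35
f 36 38 32
f 34 38 33
f 37 35 33
f 33 38 37
f 37 36 35
f 38 36 37
f 39 50 44
f 39 44 40
f 39 40 46
f 39 46 49
f 39 49 50
f 40 44 48
f 44 50 43
f 50 49 41
f 49 46 45
f 46 40 47
f 42 48 43
f 42 43 41
f 42 41 45
f 42 45 47
f 42 47 48
f 43 48 44
f 41 43 50
f 45 41 49
f 47 45 46
f 48 47 40
f 52 54 51
f 55 52 51
f 51 54 53
f 53 55 51
f 52 58 54
f 56 52 55
f 56 58 52
f 54 58 53
f 57 55 53
f 53 58 57
f 57 56 55
f 58 56 57



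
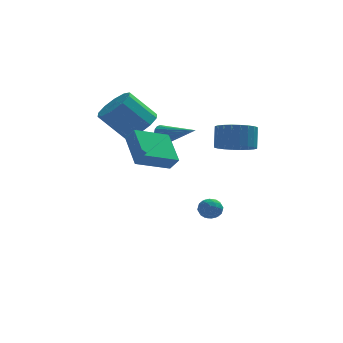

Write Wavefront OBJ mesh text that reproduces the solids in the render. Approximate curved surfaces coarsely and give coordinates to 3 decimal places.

v -3.219 3.517 2.304
v -2.476 3.119 2.994
v -3.797 3.204 4.466
v -4.541 3.603 3.776
v -2.426 3.791 3
v -3.748 3.876 4.472
v -2.68 4.358 2.74
v -4.001 4.443 4.212
v -3.139 4.604 2.313
v -4.46 4.69 3.785
v -3.629 4.435 1.883
v -4.951 4.521 3.355
v -3.963 3.916 1.614
v -5.284 4.001 3.086
v -4.012 3.244 1.608
v -5.334 3.329 3.08
v -3.759 2.677 1.868
v -5.08 2.762 3.34
v -3.3 2.43 2.295
v -4.621 2.516 3.767
v -2.809 2.599 2.725
v -4.131 2.685 4.197
v -2.162 4.07 1.488
v -1.803 4.267 1.009
v -0.598 2.93 2.192
v -1.753 4.459 1.208
v -1.784 4.573 1.462
v -1.89 4.588 1.721
v -2.05 4.5 1.934
v -2.232 4.327 2.059
v -2.4 4.103 2.07
v -2.521 3.873 1.966
v -2.572 3.681 1.768
v -2.541 3.567 1.514
v -2.435 3.552 1.255
v -2.275 3.64 1.042
v -2.093 3.813 0.917
v -1.925 4.036 0.905
v 0.141 2.844 -3.347
v 0.477 2.268 -3.439
v -0.277 2.452 -2.421
v 0.059 1.876 -2.513
v 0.394 2.442 -2.367
v 0.652 2.683 -2.94
v -0.452 2.037 -2.92
v -0.194 2.278 -3.493
v 0.11 1.769 -3.175
v 0.633 2.019 -2.834
v -0.433 2.701 -3.026
v 0.09 2.951 -2.685
v 0.345 2.59 -3.475
v -0.145 2.13 -2.385
v 0.051 2.462 -2.3
v 0.249 2.124 -2.354
v 0.449 2.834 -3.181
v 0.646 2.496 -3.235
v 0.597 2.598 -2.605
v -0.446 2.224 -2.625
v -0.249 1.886 -2.679
v -0.049 2.596 -3.506
v 0.149 2.258 -3.56
v -0.397 2.122 -3.255
v 0.327 1.958 -3.373
v 0.082 1.728 -2.829
v -0.219 1.822 -3.068
v -0.067 1.965 -3.405
v 0.635 2.105 -3.173
v 0.389 1.875 -2.628
v 0.586 2.208 -2.543
v 0.738 2.35 -2.879
v 0.419 1.812 -3.017
v -0.189 2.845 -3.232
v -0.435 2.615 -2.687
v -0.538 2.37 -2.981
v -0.386 2.512 -3.317
v 0.118 2.992 -3.031
v -0.127 2.762 -2.487
v 0.267 2.755 -2.455
v 0.419 2.898 -2.792
v -0.219 2.908 -2.843
v -3.665 0.513 0.982
v -3.253 0.2 1.644
v -4.046 2.213 2.025
v -3.633 1.9 2.686
v -1.947 1.32 0.294
v -1.534 1.007 0.955
v -2.327 3.02 1.336
v -1.915 2.707 1.998
v 0.906 -1.474 2.696
v 1.671 -2.078 2.961
v 1.759 -1.489 4.048
v 0.994 -0.886 3.784
v 1.864 -1.782 2.785
v 1.952 -1.194 3.873
v 1.91 -1.44 2.596
v 1.999 -0.851 3.684
v 1.804 -1.103 2.422
v 1.892 -0.514 3.51
v 1.561 -0.822 2.29
v 1.649 -0.233 3.378
v 1.218 -0.641 2.219
v 1.307 -0.052 3.307
v 0.828 -0.586 2.222
v 0.916 0.003 3.31
v 0.45 -0.667 2.296
v 0.538 -0.078 3.384
v 0.141 -0.871 2.432
v 0.229 -0.282 3.519
v -0.052 -1.166 2.607
v 0.036 -0.578 3.695
v -0.099 -1.509 2.796
v -0.01 -0.92 3.884
v 0.008 -1.846 2.97
v 0.096 -1.257 4.058
v 0.251 -2.127 3.102
v 0.339 -1.538 4.19
v 0.593 -2.308 3.173
v 0.682 -1.719 4.261
v 0.984 -2.363 3.17
v 1.072 -1.774 4.258
v 1.362 -2.282 3.096
v 1.45 -1.693 4.184
f 2 1 5
f 2 5 3
f 3 5 6
f 3 6 4
f 5 1 7
f 5 7 6
f 6 7 8
f 6 8 4
f 7 1 9
f 7 9 8
f 8 9 10
f 8 10 4
f 9 1 11
f 9 11 10
f 10 11 12
f 10 12 4
f 11 1 13
f 11 13 12
f 12 13 14
f 12 14 4
f 13 1 15
f 13 15 14
f 14 15 16
f 14 16 4
f 15 1 17
f 15 17 16
f 16 17 18
f 16 18 4
f 17 1 19
f 17 19 18
f 18 19 20
f 18 20 4
f 19 1 21
f 19 21 20
f 20 21 22
f 20 22 4
f 21 1 2
f 21 2 22
f 22 2 3
f 22 3 4
f 24 23 26
f 24 26 25
f 26 23 27
f 26 27 25
f 27 23 28
f 27 28 25
f 28 23 29
f 28 29 25
f 29 23 30
f 29 30 25
f 30 23 31
f 30 31 25
f 31 23 32
f 31 32 25
f 32 23 33
f 32 33 25
f 33 23 34
f 33 34 25
f 34 23 35
f 34 35 25
f 35 23 36
f 35 36 25
f 36 23 37
f 36 37 25
f 37 23 38
f 37 38 25
f 38 23 24
f 38 24 25
f 39 76 55
f 76 50 79
f 55 79 44
f 76 79 55
f 39 55 51
f 55 44 56
f 51 56 40
f 55 56 51
f 39 51 60
f 51 40 61
f 60 61 46
f 51 61 60
f 39 60 72
f 60 46 75
f 72 75 49
f 60 75 72
f 39 72 76
f 72 49 80
f 76 80 50
f 72 80 76
f 40 56 67
f 56 44 70
f 67 70 48
f 56 70 67
f 44 79 57
f 79 50 78
f 57 78 43
f 79 78 57
f 50 80 77
f 80 49 73
f 77 73 41
f 80 73 77
f 49 75 74
f 75 46 62
f 74 62 45
f 75 62 74
f 46 61 66
f 61 40 63
f 66 63 47
f 61 63 66
f 42 68 54
f 68 48 69
f 54 69 43
f 68 69 54
f 42 54 52
f 54 43 53
f 52 53 41
f 54 53 52
f 42 52 59
f 52 41 58
f 59 58 45
f 52 58 59
f 42 59 64
f 59 45 65
f 64 65 47
f 59 65 64
f 42 64 68
f 64 47 71
f 68 71 48
f 64 71 68
f 43 69 57
f 69 48 70
f 57 70 44
f 69 70 57
f 41 53 77
f 53 43 78
f 77 78 50
f 53 78 77
f 45 58 74
f 58 41 73
f 74 73 49
f 58 73 74
f 47 65 66
f 65 45 62
f 66 62 46
f 65 62 66
f 48 71 67
f 71 47 63
f 67 63 40
f 71 63 67
f 82 84 81
f 85 82 81
f 81 84 83
f 83 85 81
f 82 88 84
f 86 82 85
f 86 88 82
f 84 88 83
f 87 85 83
f 83 88 87
f 87 86 85
f 88 86 87
f 90 89 93
f 90 93 91
f 91 93 94
f 91 94 92
f 93 89 95
f 93 95 94
f 94 95 96
f 94 96 92
f 95 89 97
f 95 97 96
f 96 97 98
f 96 98 92
f 97 89 99
f 97 99 98
f 98 99 100
f 98 100 92
f 99 89 101
f 99 101 100
f 100 101 102
f 100 102 92
f 101 89 103
f 101 103 102
f 102 103 104
f 102 104 92
f 103 89 105
f 103 105 104
f 104 105 106
f 104 106 92
f 105 89 107
f 105 107 106
f 106 107 108
f 106 108 92
f 107 89 109
f 107 109 108
f 108 109 110
f 108 110 92
f 109 89 111
f 109 111 110
f 110 111 112
f 110 112 92
f 111 89 113
f 111 113 112
f 112 113 114
f 112 114 92
f 113 89 115
f 113 115 114
f 114 115 116
f 114 116 92
f 115 89 117
f 115 117 116
f 116 117 118
f 116 118 92
f 117 89 119
f 117 119 118
f 118 119 120
f 118 120 92
f 119 89 121
f 119 121 120
f 120 121 122
f 120 122 92
f 121 89 90
f 121 90 122
f 122 90 91
f 122 91 92



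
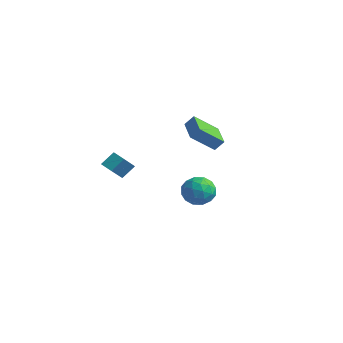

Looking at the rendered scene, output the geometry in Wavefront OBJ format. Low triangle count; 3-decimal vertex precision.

v -0.234 4.65 -0.483
v -0.811 3.321 0.684
v 0.108 5.052 0.144
v -0.468 3.723 1.311
v 1.328 3.737 -0.751
v 0.752 2.408 0.416
v 1.671 4.139 -0.124
v 1.094 2.81 1.043
v 0.643 -3.038 -0.662
v 1.124 -4.147 0.37
v 0.805 -2.301 0.055
v 1.286 -3.411 1.087
v 1.414 -2.949 -0.927
v 1.895 -4.059 0.105
v 1.576 -2.213 -0.21
v 2.057 -3.322 0.822
v 3.046 0.939 -3.034
v 3.434 1.608 -2.337
v 3.666 -0.348 -2.143
v 4.054 0.321 -1.446
v 3.025 0.191 -1.525
v 2.641 0.986 -2.076
v 4.459 0.274 -2.404
v 4.075 1.069 -2.955
v 4.307 1.197 -1.948
v 3.421 1.146 -1.405
v 3.679 0.114 -3.075
v 2.793 0.063 -2.532
v 3.185 1.387 -2.764
v 3.915 -0.127 -1.716
v 3.31 -0.203 -1.763
v 3.538 0.19 -1.353
v 2.719 1.021 -2.61
v 2.947 1.415 -2.201
v 2.707 0.581 -1.723
v 4.153 -0.155 -2.279
v 4.381 0.239 -1.87
v 3.562 1.07 -3.127
v 3.79 1.463 -2.717
v 4.393 0.679 -2.757
v 3.927 1.538 -2.126
v 4.292 0.781 -1.602
v 4.529 0.754 -2.165
v 4.304 1.222 -2.489
v 3.406 1.508 -1.806
v 3.771 0.751 -1.283
v 3.165 0.675 -1.329
v 2.94 1.143 -1.653
v 3.919 1.266 -1.578
v 3.329 0.509 -3.197
v 3.694 -0.248 -2.674
v 4.16 0.117 -2.827
v 3.935 0.585 -3.151
v 2.808 0.479 -2.878
v 3.173 -0.278 -2.354
v 2.796 0.038 -1.991
v 2.571 0.506 -2.315
v 3.181 -0.006 -2.902
f 2 4 1
f 5 2 1
f 1 4 3
f 3 5 1
f 2 8 4
f 6 2 5
f 6 8 2
f 4 8 3
f 7 5 3
f 3 8 7
f 7 6 5
f 8 6 7
f 10 12 9
f 13 10 9
f 9 12 11
f 11 13 9
f 10 16 12
f 14 10 13
f 14 16 10
f 12 16 11
f 15 13 11
f 11 16 15
f 15 14 13
f 16 14 15
f 17 54 33
f 54 28 57
f 33 57 22
f 54 57 33
f 17 33 29
f 33 22 34
f 29 34 18
f 33 34 29
f 17 29 38
f 29 18 39
f 38 39 24
f 29 39 38
f 17 38 50
f 38 24 53
f 50 53 27
f 38 53 50
f 17 50 54
f 50 27 58
f 54 58 28
f 50 58 54
f 18 34 45
f 34 22 48
f 45 48 26
f 34 48 45
f 22 57 35
f 57 28 56
f 35 56 21
f 57 56 35
f 28 58 55
f 58 27 51
f 55 51 19
f 58 51 55
f 27 53 52
f 53 24 40
f 52 40 23
f 53 40 52
f 24 39 44
f 39 18 41
f 44 41 25
f 39 41 44
f 20 46 32
f 46 26 47
f 32 47 21
f 46 47 32
f 20 32 30
f 32 21 31
f 30 31 19
f 32 31 30
f 20 30 37
f 30 19 36
f 37 36 23
f 30 36 37
f 20 37 42
f 37 23 43
f 42 43 25
f 37 43 42
f 20 42 46
f 42 25 49
f 46 49 26
f 42 49 46
f 21 47 35
f 47 26 48
f 35 48 22
f 47 48 35
f 19 31 55
f 31 21 56
f 55 56 28
f 31 56 55
f 23 36 52
f 36 19 51
f 52 51 27
f 36 51 52
f 25 43 44
f 43 23 40
f 44 40 24
f 43 40 44
f 26 49 45
f 49 25 41
f 45 41 18
f 49 41 45



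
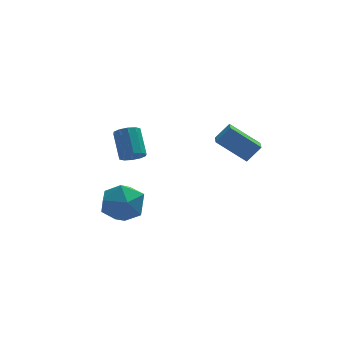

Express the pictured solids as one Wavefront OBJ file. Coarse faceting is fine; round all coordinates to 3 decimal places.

v -1.291 1.372 1.149
v -0.69 1.493 1.053
v -0.749 2.589 2.075
v -1.349 2.468 2.171
v -0.895 1.708 0.811
v -0.953 2.805 1.833
v -1.25 1.795 0.698
v -1.309 2.891 1.719
v -1.621 1.72 0.757
v -1.68 2.816 1.779
v -1.866 1.512 0.966
v -1.925 2.609 1.988
v -1.891 1.251 1.245
v -1.95 2.347 2.267
v -1.687 1.035 1.487
v -1.745 2.132 2.509
v -1.331 0.949 1.601
v -1.39 2.045 2.622
v -0.96 1.024 1.541
v -1.019 2.12 2.563
v -0.715 1.231 1.332
v -0.774 2.328 2.354
v 2.592 -3.448 3.148
v 1.393 -2.915 4.149
v 2.773 -2.562 2.893
v 1.575 -2.028 3.894
v 3.225 -3.372 3.866
v 2.027 -2.838 4.867
v 3.407 -2.485 3.611
v 2.208 -1.952 4.612
v -1.421 1.454 -0.83
v -0.982 0.901 -1.732
v -2.838 0.259 -0.788
v -2.399 -0.294 -1.69
v -1.867 -0.339 -0.676
v -0.991 0.4 -0.702
v -2.829 0.76 -1.818
v -1.953 1.499 -1.844
v -1.852 0.473 -2.343
v -1.257 -0.207 -1.638
v -2.563 1.367 -0.882
v -1.968 0.687 -0.177
f 2 1 5
f 2 5 3
f 3 5 6
f 3 6 4
f 5 1 7
f 5 7 6
f 6 7 8
f 6 8 4
f 7 1 9
f 7 9 8
f 8 9 10
f 8 10 4
f 9 1 11
f 9 11 10
f 10 11 12
f 10 12 4
f 11 1 13
f 11 13 12
f 12 13 14
f 12 14 4
f 13 1 15
f 13 15 14
f 14 15 16
f 14 16 4
f 15 1 17
f 15 17 16
f 16 17 18
f 16 18 4
f 17 1 19
f 17 19 18
f 18 19 20
f 18 20 4
f 19 1 21
f 19 21 20
f 20 21 22
f 20 22 4
f 21 1 2
f 21 2 22
f 22 2 3
f 22 3 4
f 24 26 23
f 27 24 23
f 23 26 25
f 25 27 23
f 24 30 26
f 28 24 27
f 28 30 24
f 26 30 25
f 29 27 25
f 25 30 29
f 29 28 27
f 30 28 29
f 31 42 36
f 31 36 32
f 31 32 38
f 31 38 41
f 31 41 42
f 32 36 40
f 36 42 35
f 42 41 33
f 41 38 37
f 38 32 39
f 34 40 35
f 34 35 33
f 34 33 37
f 34 37 39
f 34 39 40
f 35 40 36
f 33 35 42
f 37 33 41
f 39 37 38
f 40 39 32



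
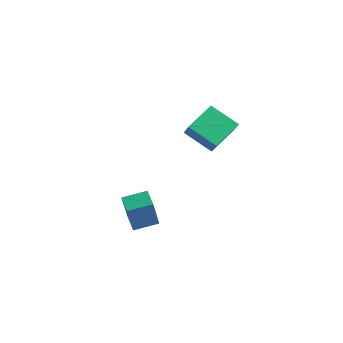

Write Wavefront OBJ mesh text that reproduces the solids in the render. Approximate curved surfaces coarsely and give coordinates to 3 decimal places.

v -0.154 1.347 -0.31
v -1.612 1.113 0.531
v -0.038 2.967 0.341
v -1.496 2.733 1.182
v 0.396 0.967 0.538
v -1.062 0.733 1.379
v 0.512 2.587 1.189
v -0.946 2.353 2.03
v -1.204 -3.709 -2.379
v -1.171 -4.184 -0.726
v -0.441 -2.778 -2.127
v -0.408 -3.253 -0.474
v -0.412 -4.307 -2.566
v -0.379 -4.782 -0.913
v 0.351 -3.376 -2.314
v 0.384 -3.851 -0.661
f 2 4 1
f 5 2 1
f 1 4 3
f 3 5 1
f 2 8 4
f 6 2 5
f 6 8 2
f 4 8 3
f 7 5 3
f 3 8 7
f 7 6 5
f 8 6 7
f 10 12 9
f 13 10 9
f 9 12 11
f 11 13 9
f 10 16 12
f 14 10 13
f 14 16 10
f 12 16 11
f 15 13 11
f 11 16 15
f 15 14 13
f 16 14 15



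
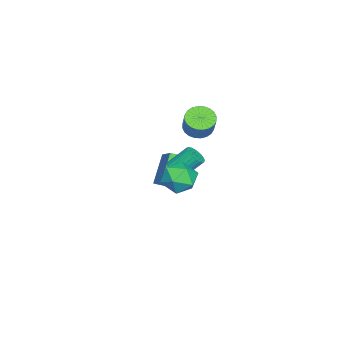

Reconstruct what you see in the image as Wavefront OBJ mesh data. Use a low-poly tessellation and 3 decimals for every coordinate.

v -2.734 -0.579 1.386
v -2.281 -1.333 1.361
v -1.553 -0.935 2.55
v -2.006 -0.181 2.574
v -2.082 -1.129 1.17
v -1.353 -0.731 2.359
v -1.981 -0.841 1.012
v -1.253 -0.443 2.201
v -1.996 -0.513 0.911
v -1.268 -0.115 2.1
v -2.123 -0.196 0.882
v -1.394 0.203 2.071
v -2.342 0.064 0.93
v -1.614 0.462 2.119
v -2.622 0.225 1.047
v -1.894 0.624 2.236
v -2.918 0.264 1.216
v -2.19 0.663 2.405
v -3.187 0.175 1.41
v -2.459 0.573 2.599
v -3.387 -0.029 1.601
v -2.658 0.369 2.79
v -3.487 -0.317 1.759
v -2.759 0.081 2.948
v -3.472 -0.645 1.86
v -2.744 -0.247 3.049
v -3.346 -0.963 1.889
v -2.617 -0.564 3.078
v -3.126 -1.222 1.841
v -2.398 -0.824 3.03
v -2.846 -1.384 1.724
v -2.118 -0.985 2.913
v -2.55 -1.423 1.555
v -1.822 -1.024 2.744
v -1.707 -1.509 -1.717
v -1.311 -1.843 -1.276
v -1.778 -0.845 -0.102
v -2.173 -0.511 -0.543
v -1.143 -1.658 -1.366
v -1.61 -0.66 -0.192
v -1.062 -1.451 -1.51
v -1.528 -0.453 -0.336
v -1.078 -1.252 -1.685
v -1.545 -0.254 -0.512
v -1.19 -1.093 -1.865
v -1.656 -0.095 -0.692
v -1.38 -0.997 -2.023
v -1.847 0.001 -0.849
v -1.621 -0.979 -2.134
v -2.088 0.019 -0.96
v -1.874 -1.042 -2.181
v -2.341 -0.043 -1.008
v -2.102 -1.175 -2.158
v -2.569 -0.177 -0.984
v -2.27 -1.36 -2.068
v -2.737 -0.362 -0.894
v -2.352 -1.567 -1.924
v -2.818 -0.569 -0.75
v -2.335 -1.766 -1.748
v -2.802 -0.768 -0.575
v -2.224 -1.925 -1.568
v -2.69 -0.927 -0.395
v -2.033 -2.021 -1.411
v -2.5 -1.023 -0.237
v -1.792 -2.039 -1.3
v -2.259 -1.041 -0.126
v -1.539 -1.977 -1.252
v -2.006 -0.978 -0.079
v 2.102 1.224 0.993
v 2.867 0.855 1.699
v 2.513 -0.095 -0.139
v 3.278 -0.464 0.567
v 2.206 -0.551 0.818
v 1.952 0.264 1.518
v 3.428 0.496 0.042
v 3.174 1.311 0.742
v 3.686 0.406 1.111
v 2.931 -0.242 1.591
v 2.449 1.002 -0.031
v 1.694 0.354 0.449
v -3.725 -3.642 -4.601
v -5.112 -3.634 -2.998
v -4.053 -2.889 -4.889
v -5.44 -2.881 -3.285
v -2.44 -2.659 -3.495
v -3.827 -2.651 -1.891
v -2.768 -1.906 -3.782
v -4.155 -1.898 -2.179
f 2 1 5
f 2 5 3
f 3 5 6
f 3 6 4
f 5 1 7
f 5 7 6
f 6 7 8
f 6 8 4
f 7 1 9
f 7 9 8
f 8 9 10
f 8 10 4
f 9 1 11
f 9 11 10
f 10 11 12
f 10 12 4
f 11 1 13
f 11 13 12
f 12 13 14
f 12 14 4
f 13 1 15
f 13 15 14
f 14 15 16
f 14 16 4
f 15 1 17
f 15 17 16
f 16 17 18
f 16 18 4
f 17 1 19
f 17 19 18
f 18 19 20
f 18 20 4
f 19 1 21
f 19 21 20
f 20 21 22
f 20 22 4
f 21 1 23
f 21 23 22
f 22 23 24
f 22 24 4
f 23 1 25
f 23 25 24
f 24 25 26
f 24 26 4
f 25 1 27
f 25 27 26
f 26 27 28
f 26 28 4
f 27 1 29
f 27 29 28
f 28 29 30
f 28 30 4
f 29 1 31
f 29 31 30
f 30 31 32
f 30 32 4
f 31 1 33
f 31 33 32
f 32 33 34
f 32 34 4
f 33 1 2
f 33 2 34
f 34 2 3
f 34 3 4
f 36 35 39
f 36 39 37
f 37 39 40
f 37 40 38
f 39 35 41
f 39 41 40
f 40 41 42
f 40 42 38
f 41 35 43
f 41 43 42
f 42 43 44
f 42 44 38
f 43 35 45
f 43 45 44
f 44 45 46
f 44 46 38
f 45 35 47
f 45 47 46
f 46 47 48
f 46 48 38
f 47 35 49
f 47 49 48
f 48 49 50
f 48 50 38
f 49 35 51
f 49 51 50
f 50 51 52
f 50 52 38
f 51 35 53
f 51 53 52
f 52 53 54
f 52 54 38
f 53 35 55
f 53 55 54
f 54 55 56
f 54 56 38
f 55 35 57
f 55 57 56
f 56 57 58
f 56 58 38
f 57 35 59
f 57 59 58
f 58 59 60
f 58 60 38
f 59 35 61
f 59 61 60
f 60 61 62
f 60 62 38
f 61 35 63
f 61 63 62
f 62 63 64
f 62 64 38
f 63 35 65
f 63 65 64
f 64 65 66
f 64 66 38
f 65 35 67
f 65 67 66
f 66 67 68
f 66 68 38
f 67 35 36
f 67 36 68
f 68 36 37
f 68 37 38
f 69 80 74
f 69 74 70
f 69 70 76
f 69 76 79
f 69 79 80
f 70 74 78
f 74 80 73
f 80 79 71
f 79 76 75
f 76 70 77
f 72 78 73
f 72 73 71
f 72 71 75
f 72 75 77
f 72 77 78
f 73 78 74
f 71 73 80
f 75 71 79
f 77 75 76
f 78 77 70
f 82 84 81
f 85 82 81
f 81 84 83
f 83 85 81
f 82 88 84
f 86 82 85
f 86 88 82
f 84 88 83
f 87 85 83
f 83 88 87
f 87 86 85
f 88 86 87



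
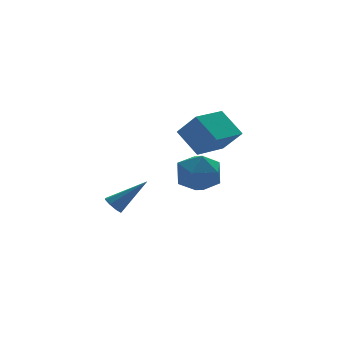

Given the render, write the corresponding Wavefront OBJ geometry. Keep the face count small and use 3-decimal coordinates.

v -1.006 1.346 -3.386
v -0.651 1.3 -3.791
v 0.426 0.994 -2.094
v -0.682 1.687 -3.651
v -0.902 1.875 -3.356
v -1.183 1.753 -3.079
v -1.36 1.393 -2.981
v -1.329 1.005 -3.121
v -1.109 0.817 -3.416
v -0.828 0.939 -3.693
v -0.026 -3.086 -0.029
v 0.582 -3.175 0.85
v 0.158 -4.785 -0.33
v 0.766 -4.874 0.549
v -0.282 -4.666 0.641
v -0.396 -3.616 0.826
v 1.136 -4.344 -0.306
v 1.022 -3.294 -0.121
v 1.3 -3.953 0.679
v 0.423 -4.152 1.264
v 0.317 -3.808 -0.744
v -0.56 -4.007 -0.159
v 0.959 -4.362 2.123
v 0.565 -3.317 3.094
v 0.484 -3.61 1.121
v 0.09 -2.565 2.091
v 2.51 -3.615 1.949
v 2.116 -2.57 2.919
v 2.035 -2.863 0.946
v 1.641 -1.818 1.917
f 2 1 4
f 2 4 3
f 4 1 5
f 4 5 3
f 5 1 6
f 5 6 3
f 6 1 7
f 6 7 3
f 7 1 8
f 7 8 3
f 8 1 9
f 8 9 3
f 9 1 10
f 9 10 3
f 10 1 2
f 10 2 3
f 11 22 16
f 11 16 12
f 11 12 18
f 11 18 21
f 11 21 22
f 12 16 20
f 16 22 15
f 22 21 13
f 21 18 17
f 18 12 19
f 14 20 15
f 14 15 13
f 14 13 17
f 14 17 19
f 14 19 20
f 15 20 16
f 13 15 22
f 17 13 21
f 19 17 18
f 20 19 12
f 24 26 23
f 27 24 23
f 23 26 25
f 25 27 23
f 24 30 26
f 28 24 27
f 28 30 24
f 26 30 25
f 29 27 25
f 25 30 29
f 29 28 27
f 30 28 29



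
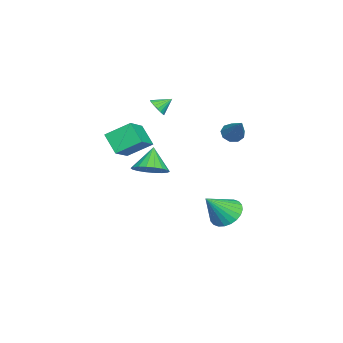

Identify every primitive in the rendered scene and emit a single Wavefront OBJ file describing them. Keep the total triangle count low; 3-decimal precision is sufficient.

v -0.126 1.504 -3.591
v 0.407 0.918 -4.31
v 0.906 0.576 -2.069
v 0.656 1.251 -4.276
v 0.786 1.623 -4.137
v 0.777 1.976 -3.916
v 0.631 2.258 -3.645
v 0.369 2.425 -3.365
v 0.032 2.452 -3.121
v -0.329 2.334 -2.947
v -0.659 2.09 -2.872
v -0.908 1.757 -2.906
v -1.039 1.385 -3.044
v -1.03 1.031 -3.266
v -0.883 0.75 -3.537
v -0.622 0.583 -3.816
v -0.285 0.556 -4.061
v 0.076 0.674 -4.235
v -4.055 0.981 0.792
v -3.56 0.515 0.588
v -2.705 1.779 2.248
v -3.521 0.923 0.328
v -3.732 1.358 0.285
v -4.094 1.617 0.479
v -4.438 1.578 0.82
v -4.603 1.26 1.147
v -4.511 0.811 1.309
v -4.206 0.441 1.228
v -3.831 0.325 0.944
v -2.263 -2.942 3.121
v -1.692 -2.615 3.061
v -2.637 -2.178 3.719
v -1.849 -2.515 2.834
v -2.088 -2.499 2.664
v -2.362 -2.57 2.584
v -2.616 -2.716 2.611
v -2.8 -2.906 2.739
v -2.877 -3.103 2.942
v -2.833 -3.269 3.181
v -2.676 -3.369 3.408
v -2.437 -3.385 3.578
v -2.164 -3.313 3.657
v -1.91 -3.168 3.631
v -1.726 -2.978 3.503
v -1.648 -2.781 3.3
v 3.724 -1.762 1.194
v 4.552 -1.76 1.807
v 2.796 -1.818 2.446
v 4.459 -1.314 1.759
v 4.222 -0.956 1.599
v 3.885 -0.758 1.359
v 3.517 -0.759 1.086
v 3.19 -0.958 0.834
v 2.969 -1.317 0.654
v 2.897 -1.763 0.58
v 2.989 -2.21 0.629
v 3.227 -2.568 0.789
v 3.563 -2.766 1.029
v 3.931 -2.765 1.302
v 4.258 -2.566 1.554
v 4.48 -2.207 1.734
v -0.54 -4.818 1.356
v -0.84 -3.424 2.263
v 0.161 -4.004 0.338
v -0.139 -2.61 1.245
v 0.979 -5.05 2.215
v 0.679 -3.656 3.122
v 1.68 -4.236 1.197
v 1.38 -2.842 2.104
f 2 1 4
f 2 4 3
f 4 1 5
f 4 5 3
f 5 1 6
f 5 6 3
f 6 1 7
f 6 7 3
f 7 1 8
f 7 8 3
f 8 1 9
f 8 9 3
f 9 1 10
f 9 10 3
f 10 1 11
f 10 11 3
f 11 1 12
f 11 12 3
f 12 1 13
f 12 13 3
f 13 1 14
f 13 14 3
f 14 1 15
f 14 15 3
f 15 1 16
f 15 16 3
f 16 1 17
f 16 17 3
f 17 1 18
f 17 18 3
f 18 1 2
f 18 2 3
f 20 19 22
f 20 22 21
f 22 19 23
f 22 23 21
f 23 19 24
f 23 24 21
f 24 19 25
f 24 25 21
f 25 19 26
f 25 26 21
f 26 19 27
f 26 27 21
f 27 19 28
f 27 28 21
f 28 19 29
f 28 29 21
f 29 19 20
f 29 20 21
f 31 30 33
f 31 33 32
f 33 30 34
f 33 34 32
f 34 30 35
f 34 35 32
f 35 30 36
f 35 36 32
f 36 30 37
f 36 37 32
f 37 30 38
f 37 38 32
f 38 30 39
f 38 39 32
f 39 30 40
f 39 40 32
f 40 30 41
f 40 41 32
f 41 30 42
f 41 42 32
f 42 30 43
f 42 43 32
f 43 30 44
f 43 44 32
f 44 30 45
f 44 45 32
f 45 30 31
f 45 31 32
f 47 46 49
f 47 49 48
f 49 46 50
f 49 50 48
f 50 46 51
f 50 51 48
f 51 46 52
f 51 52 48
f 52 46 53
f 52 53 48
f 53 46 54
f 53 54 48
f 54 46 55
f 54 55 48
f 55 46 56
f 55 56 48
f 56 46 57
f 56 57 48
f 57 46 58
f 57 58 48
f 58 46 59
f 58 59 48
f 59 46 60
f 59 60 48
f 60 46 61
f 60 61 48
f 61 46 47
f 61 47 48
f 63 65 62
f 66 63 62
f 62 65 64
f 64 66 62
f 63 69 65
f 67 63 66
f 67 69 63
f 65 69 64
f 68 66 64
f 64 69 68
f 68 67 66
f 69 67 68



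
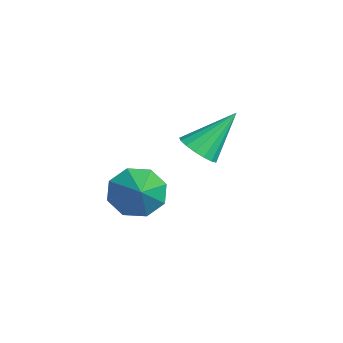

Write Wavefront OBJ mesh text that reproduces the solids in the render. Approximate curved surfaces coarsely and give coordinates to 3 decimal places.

v 2.398 -1.046 -3.211
v 2.946 -0.844 -4.035
v 3.682 -1.174 -2.389
v 2.757 -0.206 -3.641
v 2.358 -0.06 -2.996
v 1.982 -0.492 -2.476
v 1.85 -1.249 -2.387
v 2.039 -1.887 -2.781
v 2.438 -2.032 -3.427
v 2.814 -1.6 -3.946
v -1.057 1.823 -3.648
v -0.289 2.1 -3.796
v -1.263 3.217 -2.092
v -0.519 2.326 -4.029
v -0.871 2.437 -4.174
v -1.267 2.407 -4.199
v -1.614 2.243 -4.098
v -1.834 1.982 -3.894
v -1.876 1.686 -3.633
v -1.73 1.42 -3.376
v -1.431 1.247 -3.181
v -1.046 1.205 -3.093
v -0.663 1.305 -3.133
v -0.371 1.524 -3.29
v -0.236 1.811 -3.529
f 2 1 4
f 2 4 3
f 4 1 5
f 4 5 3
f 5 1 6
f 5 6 3
f 6 1 7
f 6 7 3
f 7 1 8
f 7 8 3
f 8 1 9
f 8 9 3
f 9 1 10
f 9 10 3
f 10 1 2
f 10 2 3
f 12 11 14
f 12 14 13
f 14 11 15
f 14 15 13
f 15 11 16
f 15 16 13
f 16 11 17
f 16 17 13
f 17 11 18
f 17 18 13
f 18 11 19
f 18 19 13
f 19 11 20
f 19 20 13
f 20 11 21
f 20 21 13
f 21 11 22
f 21 22 13
f 22 11 23
f 22 23 13
f 23 11 24
f 23 24 13
f 24 11 25
f 24 25 13
f 25 11 12
f 25 12 13



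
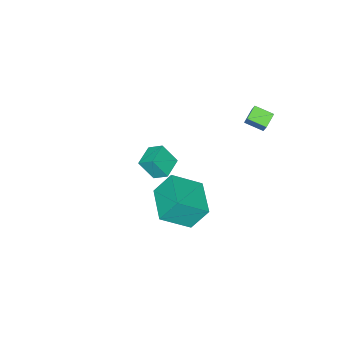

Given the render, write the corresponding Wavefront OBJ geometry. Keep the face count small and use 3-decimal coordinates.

v 1.8 2.252 0.104
v 3.106 1.314 1.173
v 1.169 2.886 1.431
v 2.475 1.949 2.5
v 3.125 3.911 -0.06
v 4.431 2.974 1.009
v 2.494 4.546 1.267
v 3.8 3.608 2.336
v -2.897 3.385 3.229
v -2.485 2.433 3.594
v -3.711 3.176 3.604
v -3.298 2.224 3.969
v -2.642 3.796 4.011
v -2.229 2.844 4.376
v -3.455 3.587 4.386
v -3.043 2.635 4.751
v -2.401 -3.2 -3.77
v -2.61 -2.346 -3.16
v -1.138 -2.76 -3.955
v -1.347 -1.906 -3.345
v -1.973 -3.934 -2.595
v -2.182 -3.08 -1.985
v -0.71 -3.494 -2.78
v -0.919 -2.64 -2.17
f 2 4 1
f 5 2 1
f 1 4 3
f 3 5 1
f 2 8 4
f 6 2 5
f 6 8 2
f 4 8 3
f 7 5 3
f 3 8 7
f 7 6 5
f 8 6 7
f 10 12 9
f 13 10 9
f 9 12 11
f 11 13 9
f 10 16 12
f 14 10 13
f 14 16 10
f 12 16 11
f 15 13 11
f 11 16 15
f 15 14 13
f 16 14 15
f 18 20 17
f 21 18 17
f 17 20 19
f 19 21 17
f 18 24 20
f 22 18 21
f 22 24 18
f 20 24 19
f 23 21 19
f 19 24 23
f 23 22 21
f 24 22 23



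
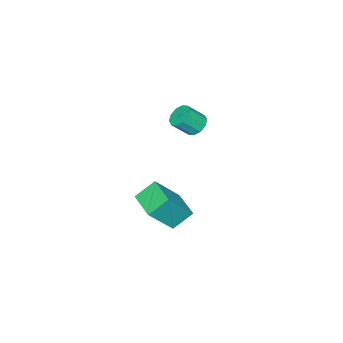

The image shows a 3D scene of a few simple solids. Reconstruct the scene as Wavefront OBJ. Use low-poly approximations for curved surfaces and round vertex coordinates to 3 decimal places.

v -2.538 -0.06 -2.443
v -1.931 0.206 -2.725
v -1.256 -0.373 -1.819
v -1.862 -0.64 -1.537
v -2.083 0.498 -2.425
v -1.408 -0.082 -1.519
v -2.409 0.576 -2.132
v -1.733 -0.004 -1.226
v -2.784 0.412 -1.958
v -2.108 -0.168 -1.052
v -3.065 0.067 -1.969
v -2.389 -0.513 -1.063
v -3.144 -0.327 -2.161
v -2.469 -0.906 -1.255
v -2.992 -0.618 -2.461
v -2.317 -1.198 -1.555
v -2.667 -0.696 -2.754
v -1.991 -1.276 -1.848
v -2.292 -0.532 -2.928
v -1.616 -1.112 -2.022
v -2.011 -0.187 -2.917
v -1.335 -0.767 -2.011
v 3.063 1.728 -4.423
v 2.203 2.291 -3.595
v 3.841 3.109 -4.554
v 2.981 3.672 -3.725
v 4.299 1.188 -2.775
v 3.439 1.751 -1.946
v 5.077 2.569 -2.905
v 4.217 3.132 -2.077
f 2 1 5
f 2 5 3
f 3 5 6
f 3 6 4
f 5 1 7
f 5 7 6
f 6 7 8
f 6 8 4
f 7 1 9
f 7 9 8
f 8 9 10
f 8 10 4
f 9 1 11
f 9 11 10
f 10 11 12
f 10 12 4
f 11 1 13
f 11 13 12
f 12 13 14
f 12 14 4
f 13 1 15
f 13 15 14
f 14 15 16
f 14 16 4
f 15 1 17
f 15 17 16
f 16 17 18
f 16 18 4
f 17 1 19
f 17 19 18
f 18 19 20
f 18 20 4
f 19 1 21
f 19 21 20
f 20 21 22
f 20 22 4
f 21 1 2
f 21 2 22
f 22 2 3
f 22 3 4
f 24 26 23
f 27 24 23
f 23 26 25
f 25 27 23
f 24 30 26
f 28 24 27
f 28 30 24
f 26 30 25
f 29 27 25
f 25 30 29
f 29 28 27
f 30 28 29



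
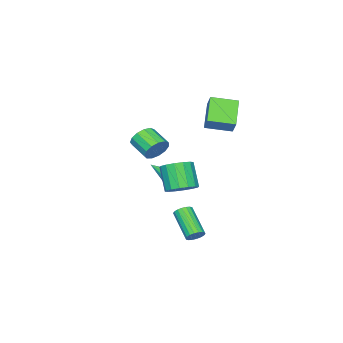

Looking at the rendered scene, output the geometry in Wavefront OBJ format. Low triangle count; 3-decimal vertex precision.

v 1.146 1.632 -0.848
v 2.025 1.14 -0.78
v 1.434 0.296 0.757
v 0.554 0.788 0.688
v 2.096 1.582 -0.51
v 1.505 0.739 1.027
v 1.912 2.037 -0.331
v 1.321 1.194 1.206
v 1.523 2.384 -0.29
v 0.932 1.541 1.246
v 1.033 2.529 -0.399
v 0.441 1.686 1.137
v 0.573 2.434 -0.629
v -0.019 1.591 0.908
v 0.266 2.124 -0.917
v -0.325 1.28 0.62
v 0.195 1.681 -1.187
v -0.396 0.838 0.35
v 0.379 1.226 -1.366
v -0.212 0.383 0.171
v 0.768 0.879 -1.406
v 0.177 0.036 0.13
v 1.259 0.734 -1.297
v 0.667 -0.109 0.239
v 1.719 0.829 -1.068
v 1.127 -0.014 0.469
v 1.568 2.931 -4.152
v 1.94 3.116 -3.705
v 1.144 1.614 -2.421
v 0.772 1.429 -2.868
v 1.718 3.267 -3.666
v 0.922 1.766 -2.382
v 1.466 3.352 -3.723
v 0.67 1.85 -2.439
v 1.235 3.353 -3.865
v 0.439 1.852 -2.58
v 1.069 3.271 -4.063
v 0.273 1.769 -2.779
v 1.003 3.121 -4.28
v 0.207 1.62 -2.996
v 1.048 2.934 -4.471
v 0.252 1.432 -3.187
v 1.196 2.746 -4.599
v 0.4 1.244 -3.315
v 1.418 2.594 -4.638
v 0.622 1.093 -3.354
v 1.67 2.51 -4.581
v 0.874 1.008 -3.297
v 1.901 2.508 -4.44
v 1.105 1.007 -3.155
v 2.067 2.591 -4.241
v 1.271 1.089 -2.957
v 2.133 2.74 -4.024
v 1.337 1.239 -2.74
v 2.088 2.928 -3.833
v 1.292 1.426 -2.549
v -1.152 -0.648 -1.634
v -0.682 -0.845 -2.129
v -1.068 -2.372 -0.866
v -0.469 -0.699 -1.824
v -0.473 -0.536 -1.458
v -0.692 -0.409 -1.149
v -1.057 -0.357 -0.993
v -1.452 -0.398 -1.041
v -1.752 -0.518 -1.278
v -1.861 -0.679 -1.627
v -1.745 -0.83 -1.979
v -1.441 -0.923 -2.221
v -1.044 -0.929 -2.277
v -2.99 0.402 4.297
v -2.535 0.962 5.179
v -4.021 1.731 3.985
v -3.565 2.291 4.867
v -1.575 1.209 3.053
v -1.119 1.769 3.935
v -2.605 2.538 2.741
v -2.15 3.098 3.623
v 3.586 1.701 3.287
v 4.022 1.306 2.674
v 3.73 0.044 3.279
v 3.294 0.439 3.893
v 4.336 1.401 3.023
v 4.044 0.139 3.629
v 4.412 1.591 3.456
v 4.12 0.329 4.062
v 4.225 1.816 3.836
v 3.933 0.554 4.441
v 3.836 2.005 4.041
v 3.544 0.742 4.646
v 3.367 2.097 4.007
v 3.075 0.835 4.612
v 2.968 2.063 3.745
v 2.676 0.801 4.35
v 2.765 1.915 3.337
v 2.473 0.653 3.942
v 2.823 1.699 2.914
v 2.53 0.436 3.519
v 3.123 1.483 2.609
v 2.831 0.221 3.214
v 3.57 1.337 2.52
v 3.278 0.074 3.125
f 2 1 5
f 2 5 3
f 3 5 6
f 3 6 4
f 5 1 7
f 5 7 6
f 6 7 8
f 6 8 4
f 7 1 9
f 7 9 8
f 8 9 10
f 8 10 4
f 9 1 11
f 9 11 10
f 10 11 12
f 10 12 4
f 11 1 13
f 11 13 12
f 12 13 14
f 12 14 4
f 13 1 15
f 13 15 14
f 14 15 16
f 14 16 4
f 15 1 17
f 15 17 16
f 16 17 18
f 16 18 4
f 17 1 19
f 17 19 18
f 18 19 20
f 18 20 4
f 19 1 21
f 19 21 20
f 20 21 22
f 20 22 4
f 21 1 23
f 21 23 22
f 22 23 24
f 22 24 4
f 23 1 25
f 23 25 24
f 24 25 26
f 24 26 4
f 25 1 2
f 25 2 26
f 26 2 3
f 26 3 4
f 28 27 31
f 28 31 29
f 29 31 32
f 29 32 30
f 31 27 33
f 31 33 32
f 32 33 34
f 32 34 30
f 33 27 35
f 33 35 34
f 34 35 36
f 34 36 30
f 35 27 37
f 35 37 36
f 36 37 38
f 36 38 30
f 37 27 39
f 37 39 38
f 38 39 40
f 38 40 30
f 39 27 41
f 39 41 40
f 40 41 42
f 40 42 30
f 41 27 43
f 41 43 42
f 42 43 44
f 42 44 30
f 43 27 45
f 43 45 44
f 44 45 46
f 44 46 30
f 45 27 47
f 45 47 46
f 46 47 48
f 46 48 30
f 47 27 49
f 47 49 48
f 48 49 50
f 48 50 30
f 49 27 51
f 49 51 50
f 50 51 52
f 50 52 30
f 51 27 53
f 51 53 52
f 52 53 54
f 52 54 30
f 53 27 55
f 53 55 54
f 54 55 56
f 54 56 30
f 55 27 28
f 55 28 56
f 56 28 29
f 56 29 30
f 58 57 60
f 58 60 59
f 60 57 61
f 60 61 59
f 61 57 62
f 61 62 59
f 62 57 63
f 62 63 59
f 63 57 64
f 63 64 59
f 64 57 65
f 64 65 59
f 65 57 66
f 65 66 59
f 66 57 67
f 66 67 59
f 67 57 68
f 67 68 59
f 68 57 69
f 68 69 59
f 69 57 58
f 69 58 59
f 71 73 70
f 74 71 70
f 70 73 72
f 72 74 70
f 71 77 73
f 75 71 74
f 75 77 71
f 73 77 72
f 76 74 72
f 72 77 76
f 76 75 74
f 77 75 76
f 79 78 82
f 79 82 80
f 80 82 83
f 80 83 81
f 82 78 84
f 82 84 83
f 83 84 85
f 83 85 81
f 84 78 86
f 84 86 85
f 85 86 87
f 85 87 81
f 86 78 88
f 86 88 87
f 87 88 89
f 87 89 81
f 88 78 90
f 88 90 89
f 89 90 91
f 89 91 81
f 90 78 92
f 90 92 91
f 91 92 93
f 91 93 81
f 92 78 94
f 92 94 93
f 93 94 95
f 93 95 81
f 94 78 96
f 94 96 95
f 95 96 97
f 95 97 81
f 96 78 98
f 96 98 97
f 97 98 99
f 97 99 81
f 98 78 100
f 98 100 99
f 99 100 101
f 99 101 81
f 100 78 79
f 100 79 101
f 101 79 80
f 101 80 81



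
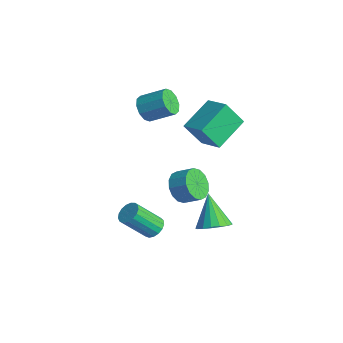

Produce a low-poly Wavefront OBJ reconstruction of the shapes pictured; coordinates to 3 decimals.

v -2.824 -0.712 2.512
v -2.561 -0.363 1.76
v -1.613 0.682 2.576
v -1.876 0.332 3.328
v -2.998 -0.095 1.924
v -2.049 0.95 2.741
v -3.368 -0.063 2.312
v -2.419 0.982 3.129
v -3.53 -0.279 2.777
v -2.582 0.765 3.594
v -3.423 -0.66 3.141
v -2.475 0.384 3.957
v -3.087 -1.062 3.264
v -2.139 -0.017 4.08
v -2.651 -1.33 3.099
v -1.702 -0.285 3.916
v -2.281 -1.362 2.711
v -1.332 -0.317 3.528
v -2.118 -1.145 2.246
v -1.17 -0.101 3.063
v -2.225 -0.764 1.883
v -1.277 0.28 2.699
v 1.379 -2.567 -3.605
v 1.795 -2.188 -3.172
v 1.396 -3.493 -1.643
v 0.981 -3.873 -2.075
v 1.488 -2.048 -3.133
v 1.089 -3.353 -1.604
v 1.156 -2.027 -3.202
v 0.757 -3.333 -1.672
v 0.875 -2.13 -3.363
v 0.476 -3.436 -1.834
v 0.71 -2.333 -3.58
v 0.311 -3.639 -2.05
v 0.698 -2.59 -3.802
v 0.299 -3.895 -2.272
v 0.842 -2.841 -3.979
v 0.443 -4.147 -2.45
v 1.109 -3.03 -4.07
v 0.711 -4.336 -2.541
v 1.439 -3.113 -4.055
v 1.04 -4.418 -2.526
v 1.754 -3.071 -3.937
v 1.356 -4.376 -2.407
v 1.984 -2.913 -3.742
v 1.585 -4.218 -2.213
v 2.075 -2.676 -3.516
v 1.677 -3.982 -1.987
v 2.007 -2.414 -3.31
v 1.608 -3.72 -1.781
v 0.657 -0.545 -1.633
v 1.399 -1.135 -2.009
v 2.165 -0.546 -1.424
v 1.423 0.045 -1.047
v 1.354 -0.736 -2.352
v 2.12 -0.147 -1.766
v 1.123 -0.286 -2.503
v 1.889 0.304 -1.917
v 0.767 0.095 -2.42
v 1.533 0.684 -1.834
v 0.381 0.305 -2.126
v 1.147 0.894 -1.54
v 0.069 0.286 -1.7
v 0.835 0.876 -1.114
v -0.085 0.046 -1.256
v 0.681 0.635 -0.671
v -0.04 -0.353 -0.914
v 0.726 0.236 -0.328
v 0.191 -0.804 -0.763
v 0.957 -0.214 -0.177
v 0.547 -1.184 -0.846
v 1.313 -0.595 -0.26
v 0.933 -1.394 -1.14
v 1.699 -0.805 -0.554
v 1.245 -1.376 -1.566
v 2.011 -0.786 -0.98
v 0.997 0.544 1.816
v 0.575 -0.31 3.236
v 0.372 2.401 2.747
v -0.05 1.547 4.167
v 2.45 0.753 2.373
v 2.028 -0.101 3.793
v 1.825 2.61 3.304
v 1.403 1.756 4.724
v 4.43 -0.72 -1.966
v 5.016 -1.258 -1.41
v 3.21 -0.36 -0.334
v 5.191 -0.829 -1.373
v 5.191 -0.376 -1.473
v 5.018 -0.001 -1.686
v 4.71 0.208 -1.962
v 4.338 0.205 -2.24
v 3.987 -0.01 -2.455
v 3.738 -0.388 -2.558
v 3.647 -0.842 -2.525
v 3.736 -1.268 -2.364
v 3.984 -1.569 -2.112
v 4.334 -1.676 -1.827
v 4.706 -1.563 -1.573
f 2 1 5
f 2 5 3
f 3 5 6
f 3 6 4
f 5 1 7
f 5 7 6
f 6 7 8
f 6 8 4
f 7 1 9
f 7 9 8
f 8 9 10
f 8 10 4
f 9 1 11
f 9 11 10
f 10 11 12
f 10 12 4
f 11 1 13
f 11 13 12
f 12 13 14
f 12 14 4
f 13 1 15
f 13 15 14
f 14 15 16
f 14 16 4
f 15 1 17
f 15 17 16
f 16 17 18
f 16 18 4
f 17 1 19
f 17 19 18
f 18 19 20
f 18 20 4
f 19 1 21
f 19 21 20
f 20 21 22
f 20 22 4
f 21 1 2
f 21 2 22
f 22 2 3
f 22 3 4
f 24 23 27
f 24 27 25
f 25 27 28
f 25 28 26
f 27 23 29
f 27 29 28
f 28 29 30
f 28 30 26
f 29 23 31
f 29 31 30
f 30 31 32
f 30 32 26
f 31 23 33
f 31 33 32
f 32 33 34
f 32 34 26
f 33 23 35
f 33 35 34
f 34 35 36
f 34 36 26
f 35 23 37
f 35 37 36
f 36 37 38
f 36 38 26
f 37 23 39
f 37 39 38
f 38 39 40
f 38 40 26
f 39 23 41
f 39 41 40
f 40 41 42
f 40 42 26
f 41 23 43
f 41 43 42
f 42 43 44
f 42 44 26
f 43 23 45
f 43 45 44
f 44 45 46
f 44 46 26
f 45 23 47
f 45 47 46
f 46 47 48
f 46 48 26
f 47 23 49
f 47 49 48
f 48 49 50
f 48 50 26
f 49 23 24
f 49 24 50
f 50 24 25
f 50 25 26
f 52 51 55
f 52 55 53
f 53 55 56
f 53 56 54
f 55 51 57
f 55 57 56
f 56 57 58
f 56 58 54
f 57 51 59
f 57 59 58
f 58 59 60
f 58 60 54
f 59 51 61
f 59 61 60
f 60 61 62
f 60 62 54
f 61 51 63
f 61 63 62
f 62 63 64
f 62 64 54
f 63 51 65
f 63 65 64
f 64 65 66
f 64 66 54
f 65 51 67
f 65 67 66
f 66 67 68
f 66 68 54
f 67 51 69
f 67 69 68
f 68 69 70
f 68 70 54
f 69 51 71
f 69 71 70
f 70 71 72
f 70 72 54
f 71 51 73
f 71 73 72
f 72 73 74
f 72 74 54
f 73 51 75
f 73 75 74
f 74 75 76
f 74 76 54
f 75 51 52
f 75 52 76
f 76 52 53
f 76 53 54
f 78 80 77
f 81 78 77
f 77 80 79
f 79 81 77
f 78 84 80
f 82 78 81
f 82 84 78
f 80 84 79
f 83 81 79
f 79 84 83
f 83 82 81
f 84 82 83
f 86 85 88
f 86 88 87
f 88 85 89
f 88 89 87
f 89 85 90
f 89 90 87
f 90 85 91
f 90 91 87
f 91 85 92
f 91 92 87
f 92 85 93
f 92 93 87
f 93 85 94
f 93 94 87
f 94 85 95
f 94 95 87
f 95 85 96
f 95 96 87
f 96 85 97
f 96 97 87
f 97 85 98
f 97 98 87
f 98 85 99
f 98 99 87
f 99 85 86
f 99 86 87

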